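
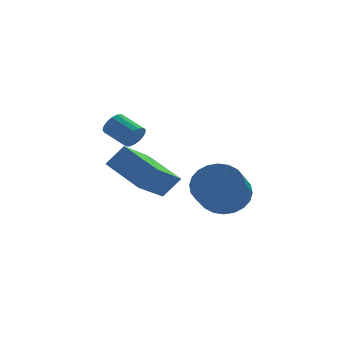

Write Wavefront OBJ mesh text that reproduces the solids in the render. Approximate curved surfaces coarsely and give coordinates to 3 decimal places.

v -3.552 3.387 -1.197
v -3.273 3.371 -0.759
v -3.908 4.157 -0.325
v -4.188 4.173 -0.763
v -3.156 3.542 -0.898
v -3.792 4.328 -0.463
v -3.131 3.677 -1.105
v -3.766 4.463 -0.671
v -3.202 3.746 -1.333
v -3.837 4.532 -0.899
v -3.353 3.733 -1.531
v -3.989 4.518 -1.096
v -3.55 3.64 -1.651
v -4.185 4.426 -1.217
v -3.747 3.49 -1.668
v -4.383 4.275 -1.234
v -3.9 3.316 -1.577
v -4.536 4.101 -1.143
v -3.973 3.158 -1.399
v -4.609 3.944 -0.964
v -3.95 3.053 -1.174
v -4.585 3.839 -0.74
v -3.835 3.024 -0.955
v -4.471 3.81 -0.521
v -3.656 3.079 -0.791
v -4.292 3.865 -0.357
v -3.453 3.204 -0.721
v -4.089 3.99 -0.286
v -3.64 3.885 -3.147
v -4.739 2.643 -2.102
v -2.976 3.947 -2.376
v -4.075 2.705 -1.331
v -2.745 2.535 -3.809
v -3.844 1.293 -2.764
v -2.081 2.597 -3.038
v -3.18 1.355 -1.993
v -1.047 0.363 -2.886
v -0.556 -0.31 -3.343
v -1.041 -1.216 -2.53
v -1.533 -0.543 -2.074
v -0.313 -0.207 -3.083
v -0.798 -1.112 -2.27
v -0.182 -0.017 -2.793
v -0.667 -0.922 -1.98
v -0.182 0.231 -2.517
v -0.667 -0.675 -1.704
v -0.314 0.499 -2.297
v -0.8 -0.407 -1.485
v -0.558 0.746 -2.168
v -1.044 -0.16 -1.355
v -0.877 0.935 -2.147
v -1.362 0.029 -1.335
v -1.221 1.036 -2.239
v -1.706 0.131 -1.427
v -1.539 1.036 -2.43
v -2.024 0.13 -1.617
v -1.782 0.932 -2.69
v -2.267 0.027 -1.877
v -1.913 0.742 -2.98
v -2.398 -0.163 -2.167
v -1.913 0.495 -3.256
v -2.398 -0.411 -2.443
v -1.78 0.227 -3.475
v -2.266 -0.679 -2.663
v -1.536 -0.02 -3.605
v -2.022 -0.926 -2.792
v -1.218 -0.209 -3.625
v -1.703 -1.115 -2.813
v -0.874 -0.311 -3.533
v -1.359 -1.216 -2.721
f 2 1 5
f 2 5 3
f 3 5 6
f 3 6 4
f 5 1 7
f 5 7 6
f 6 7 8
f 6 8 4
f 7 1 9
f 7 9 8
f 8 9 10
f 8 10 4
f 9 1 11
f 9 11 10
f 10 11 12
f 10 12 4
f 11 1 13
f 11 13 12
f 12 13 14
f 12 14 4
f 13 1 15
f 13 15 14
f 14 15 16
f 14 16 4
f 15 1 17
f 15 17 16
f 16 17 18
f 16 18 4
f 17 1 19
f 17 19 18
f 18 19 20
f 18 20 4
f 19 1 21
f 19 21 20
f 20 21 22
f 20 22 4
f 21 1 23
f 21 23 22
f 22 23 24
f 22 24 4
f 23 1 25
f 23 25 24
f 24 25 26
f 24 26 4
f 25 1 27
f 25 27 26
f 26 27 28
f 26 28 4
f 27 1 2
f 27 2 28
f 28 2 3
f 28 3 4
f 30 32 29
f 33 30 29
f 29 32 31
f 31 33 29
f 30 36 32
f 34 30 33
f 34 36 30
f 32 36 31
f 35 33 31
f 31 36 35
f 35 34 33
f 36 34 35
f 38 37 41
f 38 41 39
f 39 41 42
f 39 42 40
f 41 37 43
f 41 43 42
f 42 43 44
f 42 44 40
f 43 37 45
f 43 45 44
f 44 45 46
f 44 46 40
f 45 37 47
f 45 47 46
f 46 47 48
f 46 48 40
f 47 37 49
f 47 49 48
f 48 49 50
f 48 50 40
f 49 37 51
f 49 51 50
f 50 51 52
f 50 52 40
f 51 37 53
f 51 53 52
f 52 53 54
f 52 54 40
f 53 37 55
f 53 55 54
f 54 55 56
f 54 56 40
f 55 37 57
f 55 57 56
f 56 57 58
f 56 58 40
f 57 37 59
f 57 59 58
f 58 59 60
f 58 60 40
f 59 37 61
f 59 61 60
f 60 61 62
f 60 62 40
f 61 37 63
f 61 63 62
f 62 63 64
f 62 64 40
f 63 37 65
f 63 65 64
f 64 65 66
f 64 66 40
f 65 37 67
f 65 67 66
f 66 67 68
f 66 68 40
f 67 37 69
f 67 69 68
f 68 69 70
f 68 70 40
f 69 37 38
f 69 38 70
f 70 38 39
f 70 39 40



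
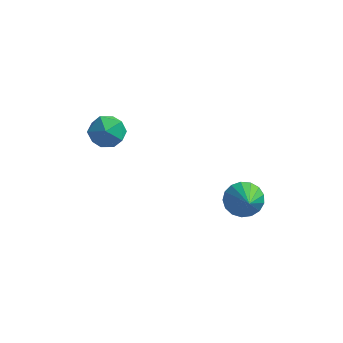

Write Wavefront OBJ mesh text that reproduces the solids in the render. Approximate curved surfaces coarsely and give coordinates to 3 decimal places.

v -1.473 3.223 -0.399
v -1.009 2.749 -0.13
v -1.891 2.411 -1.11
v -1.427 1.937 -0.841
v -1.967 2.178 -0.438
v -1.709 2.679 0.001
v -1.191 2.481 -1.241
v -0.933 2.982 -0.802
v -0.836 2.29 -0.651
v -1.315 2.103 -0.155
v -1.585 3.057 -1.085
v -2.064 2.87 -0.589
v 2.653 4.121 -4.337
v 3.222 4.057 -4.722
v 3.127 3.079 -3.463
v 3.304 4.284 -4.496
v 3.237 4.473 -4.234
v 3.036 4.582 -3.995
v 2.747 4.585 -3.835
v 2.437 4.481 -3.79
v 2.176 4.295 -3.87
v 2.024 4.069 -4.057
v 2.017 3.855 -4.309
v 2.155 3.702 -4.566
v 2.407 3.644 -4.772
v 2.716 3.696 -4.877
v 3.01 3.845 -4.859
f 1 12 6
f 1 6 2
f 1 2 8
f 1 8 11
f 1 11 12
f 2 6 10
f 6 12 5
f 12 11 3
f 11 8 7
f 8 2 9
f 4 10 5
f 4 5 3
f 4 3 7
f 4 7 9
f 4 9 10
f 5 10 6
f 3 5 12
f 7 3 11
f 9 7 8
f 10 9 2
f 14 13 16
f 14 16 15
f 16 13 17
f 16 17 15
f 17 13 18
f 17 18 15
f 18 13 19
f 18 19 15
f 19 13 20
f 19 20 15
f 20 13 21
f 20 21 15
f 21 13 22
f 21 22 15
f 22 13 23
f 22 23 15
f 23 13 24
f 23 24 15
f 24 13 25
f 24 25 15
f 25 13 26
f 25 26 15
f 26 13 27
f 26 27 15
f 27 13 14
f 27 14 15



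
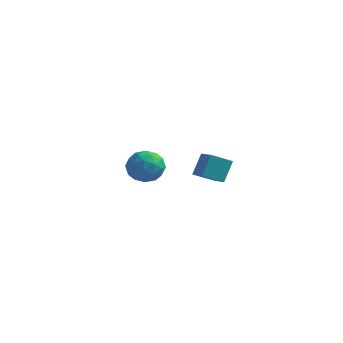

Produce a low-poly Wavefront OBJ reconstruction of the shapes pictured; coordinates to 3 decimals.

v -3.98 3.675 0.761
v -3.481 4.348 1.129
v -2.759 2.852 0.611
v -2.26 3.525 0.979
v -2.853 3.059 1.497
v -3.608 3.567 1.589
v -2.632 3.633 0.151
v -3.387 4.141 0.243
v -2.648 4.322 0.752
v -2.785 3.967 1.584
v -3.455 3.233 0.156
v -3.592 2.878 0.988
v -3.838 4.084 0.958
v -2.402 3.116 0.782
v -2.751 2.842 1.086
v -2.458 3.238 1.303
v -3.912 3.625 1.229
v -3.619 4.02 1.445
v -3.25 3.263 1.661
v -2.621 3.18 0.295
v -2.328 3.575 0.511
v -3.782 3.962 0.437
v -3.489 4.358 0.654
v -2.99 3.937 0.079
v -3.055 4.464 0.953
v -2.337 3.98 0.865
v -2.556 4.043 0.378
v -2.999 4.342 0.433
v -3.136 4.255 1.442
v -2.418 3.771 1.354
v -2.766 3.497 1.658
v -3.21 3.796 1.713
v -2.646 4.24 1.221
v -3.822 3.429 0.386
v -3.104 2.945 0.298
v -3.03 3.404 0.027
v -3.474 3.703 0.082
v -3.903 3.22 0.875
v -3.185 2.736 0.787
v -3.241 2.858 1.307
v -3.684 3.157 1.362
v -3.594 2.96 0.519
v 1.451 -0.235 3.022
v 1.503 0.366 3.942
v 2.074 0.382 2.584
v 2.127 0.982 3.504
v 2.213 -0.782 3.336
v 2.266 -0.182 4.256
v 2.837 -0.166 2.898
v 2.889 0.435 3.818
f 1 38 17
f 38 12 41
f 17 41 6
f 38 41 17
f 1 17 13
f 17 6 18
f 13 18 2
f 17 18 13
f 1 13 22
f 13 2 23
f 22 23 8
f 13 23 22
f 1 22 34
f 22 8 37
f 34 37 11
f 22 37 34
f 1 34 38
f 34 11 42
f 38 42 12
f 34 42 38
f 2 18 29
f 18 6 32
f 29 32 10
f 18 32 29
f 6 41 19
f 41 12 40
f 19 40 5
f 41 40 19
f 12 42 39
f 42 11 35
f 39 35 3
f 42 35 39
f 11 37 36
f 37 8 24
f 36 24 7
f 37 24 36
f 8 23 28
f 23 2 25
f 28 25 9
f 23 25 28
f 4 30 16
f 30 10 31
f 16 31 5
f 30 31 16
f 4 16 14
f 16 5 15
f 14 15 3
f 16 15 14
f 4 14 21
f 14 3 20
f 21 20 7
f 14 20 21
f 4 21 26
f 21 7 27
f 26 27 9
f 21 27 26
f 4 26 30
f 26 9 33
f 30 33 10
f 26 33 30
f 5 31 19
f 31 10 32
f 19 32 6
f 31 32 19
f 3 15 39
f 15 5 40
f 39 40 12
f 15 40 39
f 7 20 36
f 20 3 35
f 36 35 11
f 20 35 36
f 9 27 28
f 27 7 24
f 28 24 8
f 27 24 28
f 10 33 29
f 33 9 25
f 29 25 2
f 33 25 29
f 44 46 43
f 47 44 43
f 43 46 45
f 45 47 43
f 44 50 46
f 48 44 47
f 48 50 44
f 46 50 45
f 49 47 45
f 45 50 49
f 49 48 47
f 50 48 49



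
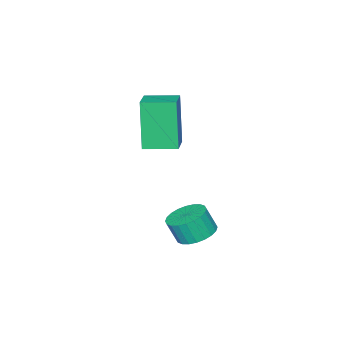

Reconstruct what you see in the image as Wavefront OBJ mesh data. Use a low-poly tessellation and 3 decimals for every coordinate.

v -3.214 -3.55 -0.357
v -3.608 -4.006 1.727
v -3.999 -2.492 -0.275
v -4.394 -2.948 1.81
v -2.266 -2.872 -0.03
v -2.661 -3.328 2.055
v -3.052 -1.814 0.053
v -3.446 -2.27 2.137
v -2.522 -0.453 -3.572
v -1.927 0.077 -3.5
v -1.723 -0.277 -2.576
v -2.318 -0.807 -2.648
v -2.168 0.239 -3.385
v -1.964 -0.115 -2.461
v -2.462 0.296 -3.298
v -2.258 -0.058 -2.374
v -2.766 0.239 -3.253
v -2.562 -0.115 -2.329
v -3.032 0.076 -3.256
v -2.828 -0.277 -2.333
v -3.221 -0.167 -3.308
v -3.017 -0.521 -2.384
v -3.303 -0.454 -3.4
v -3.099 -0.807 -2.476
v -3.267 -0.74 -3.518
v -3.063 -1.094 -2.594
v -3.117 -0.983 -3.644
v -2.913 -1.337 -2.72
v -2.876 -1.145 -3.759
v -2.672 -1.499 -2.835
v -2.582 -1.202 -3.846
v -2.378 -1.556 -2.922
v -2.278 -1.145 -3.891
v -2.074 -1.499 -2.967
v -2.012 -0.983 -3.887
v -1.808 -1.336 -2.964
v -1.823 -0.739 -3.836
v -1.619 -1.093 -2.912
v -1.741 -0.453 -3.744
v -1.537 -0.806 -2.82
v -1.777 -0.166 -3.626
v -1.573 -0.52 -2.702
f 2 4 1
f 5 2 1
f 1 4 3
f 3 5 1
f 2 8 4
f 6 2 5
f 6 8 2
f 4 8 3
f 7 5 3
f 3 8 7
f 7 6 5
f 8 6 7
f 10 9 13
f 10 13 11
f 11 13 14
f 11 14 12
f 13 9 15
f 13 15 14
f 14 15 16
f 14 16 12
f 15 9 17
f 15 17 16
f 16 17 18
f 16 18 12
f 17 9 19
f 17 19 18
f 18 19 20
f 18 20 12
f 19 9 21
f 19 21 20
f 20 21 22
f 20 22 12
f 21 9 23
f 21 23 22
f 22 23 24
f 22 24 12
f 23 9 25
f 23 25 24
f 24 25 26
f 24 26 12
f 25 9 27
f 25 27 26
f 26 27 28
f 26 28 12
f 27 9 29
f 27 29 28
f 28 29 30
f 28 30 12
f 29 9 31
f 29 31 30
f 30 31 32
f 30 32 12
f 31 9 33
f 31 33 32
f 32 33 34
f 32 34 12
f 33 9 35
f 33 35 34
f 34 35 36
f 34 36 12
f 35 9 37
f 35 37 36
f 36 37 38
f 36 38 12
f 37 9 39
f 37 39 38
f 38 39 40
f 38 40 12
f 39 9 41
f 39 41 40
f 40 41 42
f 40 42 12
f 41 9 10
f 41 10 42
f 42 10 11
f 42 11 12



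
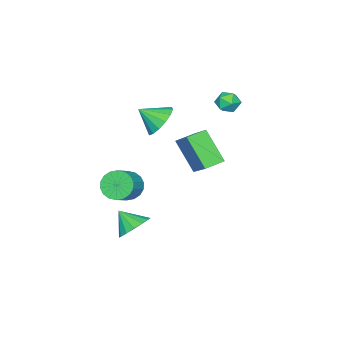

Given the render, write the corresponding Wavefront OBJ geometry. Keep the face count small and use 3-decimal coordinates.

v -3.121 1.286 2.516
v -2.461 1.561 2.535
v -2.879 0.639 3.445
v -2.219 0.914 3.464
v -2.782 1.325 3.622
v -2.932 1.725 3.048
v -2.408 0.475 2.932
v -2.558 0.875 2.358
v -2.021 1.06 2.793
v -2.252 1.585 3.219
v -3.088 0.615 2.761
v -3.319 1.14 3.187
v 2.458 -1.31 -1.149
v 2.881 -1.054 -1.865
v 3.965 -0.893 -1.166
v 3.542 -1.15 -0.451
v 2.741 -0.722 -1.724
v 3.825 -0.561 -1.025
v 2.545 -0.506 -1.469
v 3.629 -0.345 -0.771
v 2.331 -0.45 -1.151
v 3.416 -0.289 -0.452
v 2.143 -0.564 -0.832
v 3.228 -0.403 -0.134
v 2.017 -0.826 -0.577
v 3.102 -0.665 0.122
v 1.978 -1.184 -0.434
v 3.063 -1.023 0.264
v 2.035 -1.567 -0.434
v 3.119 -1.406 0.265
v 2.175 -1.899 -0.575
v 3.259 -1.738 0.124
v 2.371 -2.115 -0.829
v 3.455 -1.954 -0.131
v 2.584 -2.171 -1.148
v 3.669 -2.01 -0.449
v 2.772 -2.057 -1.466
v 3.857 -1.896 -0.768
v 2.898 -1.795 -1.722
v 3.983 -1.634 -1.023
v 2.937 -1.437 -1.864
v 4.022 -1.276 -1.166
v -1.41 -2.024 1.201
v -0.648 -2.184 0.511
v -0.89 -2.996 1.999
v -0.457 -1.808 0.845
v -0.52 -1.489 1.274
v -0.822 -1.314 1.684
v -1.282 -1.33 1.965
v -1.775 -1.531 2.041
v -2.171 -1.864 1.892
v -2.362 -2.24 1.558
v -2.299 -2.559 1.128
v -1.997 -2.734 0.718
v -1.537 -2.719 0.438
v -1.044 -2.517 0.362
v 1.024 1.548 0.106
v 0.73 0.304 1.683
v 0.075 2.008 0.292
v -0.218 0.764 1.869
v 1.798 2.716 1.171
v 1.505 1.472 2.748
v 0.85 3.176 1.357
v 0.556 1.932 2.934
v 2.715 -0.726 -3.819
v 3.392 -1.177 -4.31
v 2.705 -1.674 -2.961
v 3.634 -0.891 -3.992
v 3.631 -0.561 -3.628
v 3.381 -0.275 -3.314
v 2.954 -0.11 -3.137
v 2.462 -0.11 -3.142
v 2.038 -0.274 -3.329
v 1.795 -0.56 -3.647
v 1.799 -0.89 -4.011
v 2.048 -1.176 -4.325
v 2.476 -1.341 -4.502
v 2.968 -1.342 -4.497
f 1 12 6
f 1 6 2
f 1 2 8
f 1 8 11
f 1 11 12
f 2 6 10
f 6 12 5
f 12 11 3
f 11 8 7
f 8 2 9
f 4 10 5
f 4 5 3
f 4 3 7
f 4 7 9
f 4 9 10
f 5 10 6
f 3 5 12
f 7 3 11
f 9 7 8
f 10 9 2
f 14 13 17
f 14 17 15
f 15 17 18
f 15 18 16
f 17 13 19
f 17 19 18
f 18 19 20
f 18 20 16
f 19 13 21
f 19 21 20
f 20 21 22
f 20 22 16
f 21 13 23
f 21 23 22
f 22 23 24
f 22 24 16
f 23 13 25
f 23 25 24
f 24 25 26
f 24 26 16
f 25 13 27
f 25 27 26
f 26 27 28
f 26 28 16
f 27 13 29
f 27 29 28
f 28 29 30
f 28 30 16
f 29 13 31
f 29 31 30
f 30 31 32
f 30 32 16
f 31 13 33
f 31 33 32
f 32 33 34
f 32 34 16
f 33 13 35
f 33 35 34
f 34 35 36
f 34 36 16
f 35 13 37
f 35 37 36
f 36 37 38
f 36 38 16
f 37 13 39
f 37 39 38
f 38 39 40
f 38 40 16
f 39 13 41
f 39 41 40
f 40 41 42
f 40 42 16
f 41 13 14
f 41 14 42
f 42 14 15
f 42 15 16
f 44 43 46
f 44 46 45
f 46 43 47
f 46 47 45
f 47 43 48
f 47 48 45
f 48 43 49
f 48 49 45
f 49 43 50
f 49 50 45
f 50 43 51
f 50 51 45
f 51 43 52
f 51 52 45
f 52 43 53
f 52 53 45
f 53 43 54
f 53 54 45
f 54 43 55
f 54 55 45
f 55 43 56
f 55 56 45
f 56 43 44
f 56 44 45
f 58 60 57
f 61 58 57
f 57 60 59
f 59 61 57
f 58 64 60
f 62 58 61
f 62 64 58
f 60 64 59
f 63 61 59
f 59 64 63
f 63 62 61
f 64 62 63
f 66 65 68
f 66 68 67
f 68 65 69
f 68 69 67
f 69 65 70
f 69 70 67
f 70 65 71
f 70 71 67
f 71 65 72
f 71 72 67
f 72 65 73
f 72 73 67
f 73 65 74
f 73 74 67
f 74 65 75
f 74 75 67
f 75 65 76
f 75 76 67
f 76 65 77
f 76 77 67
f 77 65 78
f 77 78 67
f 78 65 66
f 78 66 67



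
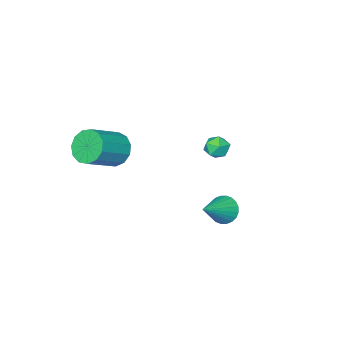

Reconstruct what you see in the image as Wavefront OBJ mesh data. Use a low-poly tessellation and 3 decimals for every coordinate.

v -0.239 3.222 -1.191
v 0.214 3.144 -1.882
v 1.399 3.498 -0.149
v 0.158 3.463 -1.879
v 0.042 3.745 -1.771
v -0.117 3.948 -1.574
v -0.295 4.04 -1.32
v -0.464 4.007 -1.045
v -0.598 3.855 -0.793
v -0.678 3.607 -0.602
v -0.691 3.3 -0.5
v -0.636 2.981 -0.503
v -0.519 2.698 -0.611
v -0.36 2.496 -0.807
v -0.182 2.404 -1.062
v -0.013 2.436 -1.336
v 0.121 2.588 -1.589
v 0.201 2.837 -1.78
v 2.245 -1.816 1.688
v 2.686 -1.264 0.952
v 4.415 -1.252 1.996
v 3.975 -1.804 2.732
v 2.46 -0.888 1.323
v 4.189 -0.876 2.367
v 2.165 -0.806 1.81
v 3.894 -0.795 2.854
v 1.896 -1.045 2.258
v 3.625 -1.034 3.302
v 1.738 -1.529 2.525
v 3.467 -1.517 3.569
v 1.741 -2.104 2.526
v 3.47 -2.092 3.571
v 1.904 -2.587 2.262
v 3.633 -2.575 3.306
v 2.176 -2.825 1.815
v 3.905 -2.814 2.859
v 2.469 -2.743 1.328
v 4.198 -2.732 2.372
v 2.692 -2.367 0.955
v 4.421 -2.355 1.999
v 2.773 -1.815 0.815
v 4.502 -1.804 1.859
v -3.43 0.123 -0.143
v -2.828 0.557 0.005
v -2.972 -0.757 0.575
v -2.37 -0.323 0.723
v -3.05 -0.132 0.993
v -3.334 0.412 0.55
v -2.466 -0.612 0.03
v -2.75 -0.068 -0.413
v -2.232 0.103 0.112
v -2.593 0.4 0.708
v -3.207 -0.6 -0.128
v -3.568 -0.303 0.468
f 2 1 4
f 2 4 3
f 4 1 5
f 4 5 3
f 5 1 6
f 5 6 3
f 6 1 7
f 6 7 3
f 7 1 8
f 7 8 3
f 8 1 9
f 8 9 3
f 9 1 10
f 9 10 3
f 10 1 11
f 10 11 3
f 11 1 12
f 11 12 3
f 12 1 13
f 12 13 3
f 13 1 14
f 13 14 3
f 14 1 15
f 14 15 3
f 15 1 16
f 15 16 3
f 16 1 17
f 16 17 3
f 17 1 18
f 17 18 3
f 18 1 2
f 18 2 3
f 20 19 23
f 20 23 21
f 21 23 24
f 21 24 22
f 23 19 25
f 23 25 24
f 24 25 26
f 24 26 22
f 25 19 27
f 25 27 26
f 26 27 28
f 26 28 22
f 27 19 29
f 27 29 28
f 28 29 30
f 28 30 22
f 29 19 31
f 29 31 30
f 30 31 32
f 30 32 22
f 31 19 33
f 31 33 32
f 32 33 34
f 32 34 22
f 33 19 35
f 33 35 34
f 34 35 36
f 34 36 22
f 35 19 37
f 35 37 36
f 36 37 38
f 36 38 22
f 37 19 39
f 37 39 38
f 38 39 40
f 38 40 22
f 39 19 41
f 39 41 40
f 40 41 42
f 40 42 22
f 41 19 20
f 41 20 42
f 42 20 21
f 42 21 22
f 43 54 48
f 43 48 44
f 43 44 50
f 43 50 53
f 43 53 54
f 44 48 52
f 48 54 47
f 54 53 45
f 53 50 49
f 50 44 51
f 46 52 47
f 46 47 45
f 46 45 49
f 46 49 51
f 46 51 52
f 47 52 48
f 45 47 54
f 49 45 53
f 51 49 50
f 52 51 44



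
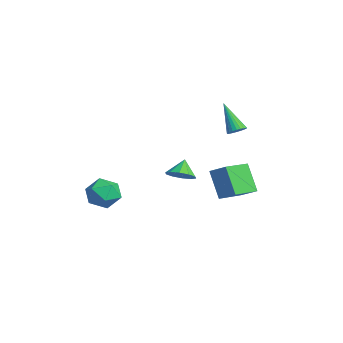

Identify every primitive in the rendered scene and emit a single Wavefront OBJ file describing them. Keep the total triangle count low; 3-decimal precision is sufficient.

v -2.185 3.762 2.162
v -1.706 3.816 2.502
v -3.355 3.338 3.878
v -1.785 4.033 2.501
v -1.926 4.207 2.449
v -2.105 4.315 2.353
v -2.297 4.338 2.228
v -2.472 4.273 2.092
v -2.603 4.131 1.968
v -2.671 3.932 1.873
v -2.664 3.708 1.822
v -2.585 3.492 1.822
v -2.445 3.317 1.875
v -2.265 3.21 1.971
v -2.073 3.187 2.096
v -1.898 3.251 2.231
v -1.767 3.394 2.356
v -1.7 3.592 2.451
v -1.343 0.286 -0.491
v -0.697 0.018 0.043
v -1.937 0.694 0.431
v -0.587 0.528 -0.111
v -0.766 0.945 -0.411
v -1.165 1.111 -0.741
v -1.632 0.962 -0.975
v -1.989 0.555 -1.025
v -2.1 0.045 -0.871
v -1.921 -0.372 -0.572
v -1.522 -0.538 -0.242
v -1.054 -0.389 -0.007
v 1.353 1.638 -1.211
v 0.324 1.412 0.442
v 0.495 3.151 -1.538
v -0.534 2.925 0.115
v 2.234 2.275 -0.575
v 1.205 2.049 1.078
v 1.376 3.788 -0.902
v 0.347 3.562 0.751
v -2.689 -2.918 -1.319
v -1.757 -2.95 -1.948
v -2.963 -4.69 -1.632
v -2.031 -4.722 -2.261
v -1.953 -4.574 -1.149
v -1.784 -3.479 -0.955
v -2.936 -4.161 -2.625
v -2.767 -3.066 -2.431
v -1.91 -3.719 -2.755
v -1.302 -3.974 -1.843
v -3.418 -3.666 -1.737
v -2.81 -3.921 -0.825
f 2 1 4
f 2 4 3
f 4 1 5
f 4 5 3
f 5 1 6
f 5 6 3
f 6 1 7
f 6 7 3
f 7 1 8
f 7 8 3
f 8 1 9
f 8 9 3
f 9 1 10
f 9 10 3
f 10 1 11
f 10 11 3
f 11 1 12
f 11 12 3
f 12 1 13
f 12 13 3
f 13 1 14
f 13 14 3
f 14 1 15
f 14 15 3
f 15 1 16
f 15 16 3
f 16 1 17
f 16 17 3
f 17 1 18
f 17 18 3
f 18 1 2
f 18 2 3
f 20 19 22
f 20 22 21
f 22 19 23
f 22 23 21
f 23 19 24
f 23 24 21
f 24 19 25
f 24 25 21
f 25 19 26
f 25 26 21
f 26 19 27
f 26 27 21
f 27 19 28
f 27 28 21
f 28 19 29
f 28 29 21
f 29 19 30
f 29 30 21
f 30 19 20
f 30 20 21
f 32 34 31
f 35 32 31
f 31 34 33
f 33 35 31
f 32 38 34
f 36 32 35
f 36 38 32
f 34 38 33
f 37 35 33
f 33 38 37
f 37 36 35
f 38 36 37
f 39 50 44
f 39 44 40
f 39 40 46
f 39 46 49
f 39 49 50
f 40 44 48
f 44 50 43
f 50 49 41
f 49 46 45
f 46 40 47
f 42 48 43
f 42 43 41
f 42 41 45
f 42 45 47
f 42 47 48
f 43 48 44
f 41 43 50
f 45 41 49
f 47 45 46
f 48 47 40



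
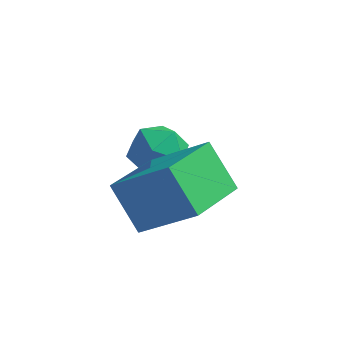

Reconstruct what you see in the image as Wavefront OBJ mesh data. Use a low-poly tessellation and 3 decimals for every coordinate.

v -1.929 -0.899 -1.616
v -1.244 -1.124 -1.936
v -2.416 -2.056 -1.844
v -1.731 -2.281 -2.164
v -1.779 -2.145 -1.389
v -1.478 -1.43 -1.247
v -2.182 -1.75 -2.533
v -1.881 -1.035 -2.391
v -1.401 -1.65 -2.502
v -1.151 -1.895 -1.795
v -2.509 -1.285 -1.985
v -2.259 -1.53 -1.278
v -2.136 -3.965 -1.084
v -0.802 -4.07 -0.003
v -1.71 -2.416 -1.46
v -0.376 -2.521 -0.379
v -1.364 -4.419 -2.081
v -0.03 -4.524 -1
v -0.938 -2.87 -2.457
v 0.396 -2.975 -1.376
f 1 12 6
f 1 6 2
f 1 2 8
f 1 8 11
f 1 11 12
f 2 6 10
f 6 12 5
f 12 11 3
f 11 8 7
f 8 2 9
f 4 10 5
f 4 5 3
f 4 3 7
f 4 7 9
f 4 9 10
f 5 10 6
f 3 5 12
f 7 3 11
f 9 7 8
f 10 9 2
f 14 16 13
f 17 14 13
f 13 16 15
f 15 17 13
f 14 20 16
f 18 14 17
f 18 20 14
f 16 20 15
f 19 17 15
f 15 20 19
f 19 18 17
f 20 18 19



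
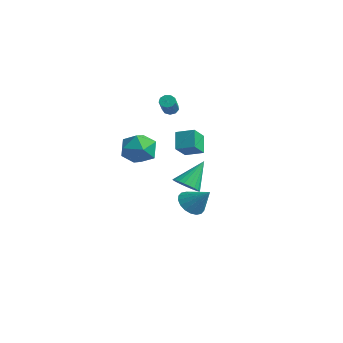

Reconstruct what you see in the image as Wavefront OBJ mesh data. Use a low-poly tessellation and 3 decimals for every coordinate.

v -0.938 2.37 -4.283
v -0.386 1.535 -4.481
v 0.298 2.89 -3.037
v -0.219 1.839 -4.774
v -0.194 2.248 -4.97
v -0.316 2.681 -5.029
v -0.562 3.052 -4.941
v -0.882 3.289 -4.722
v -1.213 3.343 -4.416
v -1.489 3.205 -4.084
v -1.657 2.901 -3.791
v -1.682 2.492 -3.596
v -1.559 2.059 -3.536
v -1.314 1.688 -3.624
v -0.994 1.451 -3.843
v -0.663 1.397 -4.149
v 3.204 -0.81 1.703
v 3.701 -1.789 2.523
v 2.476 -0.336 2.71
v 2.973 -1.315 3.53
v 4.087 -0.105 2.01
v 4.584 -1.084 2.83
v 3.359 0.369 3.017
v 3.856 -0.61 3.837
v -0.687 -1.826 1.29
v 0.287 -1.041 1.322
v 0.513 -3.339 1.898
v 1.487 -2.554 1.93
v 0.561 -2.436 2.763
v -0.18 -1.501 2.387
v 0.98 -2.879 0.833
v 0.239 -1.944 0.457
v 1.318 -1.692 1.039
v 1.059 -1.418 2.232
v -0.259 -2.962 0.988
v -0.518 -2.688 2.181
v 2.408 -0.21 -1.121
v 3.322 -0.25 -1.024
v 2.292 1.11 0.521
v 3.288 0.027 -1.249
v 3.12 0.268 -1.455
v 2.843 0.437 -1.61
v 2.501 0.507 -1.691
v 2.144 0.467 -1.684
v 1.827 0.325 -1.593
v 1.599 0.101 -1.429
v 1.494 -0.17 -1.218
v 1.529 -0.447 -0.993
v 1.697 -0.688 -0.787
v 1.973 -0.857 -0.632
v 2.316 -0.927 -0.551
v 2.673 -0.887 -0.558
v 2.989 -0.745 -0.649
v 3.217 -0.521 -0.813
v -2.152 1.655 3.407
v -1.779 2.013 3.353
v -0.835 1.183 4.358
v -1.208 0.825 4.413
v -1.992 2.1 3.624
v -1.048 1.269 4.63
v -2.28 1.978 3.794
v -1.336 1.148 4.8
v -2.508 1.706 3.783
v -1.564 0.875 4.788
v -2.57 1.409 3.596
v -1.625 0.579 4.602
v -2.436 1.228 3.321
v -1.492 0.398 4.326
v -2.169 1.247 3.086
v -1.225 0.416 4.091
v -1.895 1.457 3.002
v -0.951 0.626 4.007
v -1.741 1.759 3.107
v -0.796 0.929 4.112
f 2 1 4
f 2 4 3
f 4 1 5
f 4 5 3
f 5 1 6
f 5 6 3
f 6 1 7
f 6 7 3
f 7 1 8
f 7 8 3
f 8 1 9
f 8 9 3
f 9 1 10
f 9 10 3
f 10 1 11
f 10 11 3
f 11 1 12
f 11 12 3
f 12 1 13
f 12 13 3
f 13 1 14
f 13 14 3
f 14 1 15
f 14 15 3
f 15 1 16
f 15 16 3
f 16 1 2
f 16 2 3
f 18 20 17
f 21 18 17
f 17 20 19
f 19 21 17
f 18 24 20
f 22 18 21
f 22 24 18
f 20 24 19
f 23 21 19
f 19 24 23
f 23 22 21
f 24 22 23
f 25 36 30
f 25 30 26
f 25 26 32
f 25 32 35
f 25 35 36
f 26 30 34
f 30 36 29
f 36 35 27
f 35 32 31
f 32 26 33
f 28 34 29
f 28 29 27
f 28 27 31
f 28 31 33
f 28 33 34
f 29 34 30
f 27 29 36
f 31 27 35
f 33 31 32
f 34 33 26
f 38 37 40
f 38 40 39
f 40 37 41
f 40 41 39
f 41 37 42
f 41 42 39
f 42 37 43
f 42 43 39
f 43 37 44
f 43 44 39
f 44 37 45
f 44 45 39
f 45 37 46
f 45 46 39
f 46 37 47
f 46 47 39
f 47 37 48
f 47 48 39
f 48 37 49
f 48 49 39
f 49 37 50
f 49 50 39
f 50 37 51
f 50 51 39
f 51 37 52
f 51 52 39
f 52 37 53
f 52 53 39
f 53 37 54
f 53 54 39
f 54 37 38
f 54 38 39
f 56 55 59
f 56 59 57
f 57 59 60
f 57 60 58
f 59 55 61
f 59 61 60
f 60 61 62
f 60 62 58
f 61 55 63
f 61 63 62
f 62 63 64
f 62 64 58
f 63 55 65
f 63 65 64
f 64 65 66
f 64 66 58
f 65 55 67
f 65 67 66
f 66 67 68
f 66 68 58
f 67 55 69
f 67 69 68
f 68 69 70
f 68 70 58
f 69 55 71
f 69 71 70
f 70 71 72
f 70 72 58
f 71 55 73
f 71 73 72
f 72 73 74
f 72 74 58
f 73 55 56
f 73 56 74
f 74 56 57
f 74 57 58



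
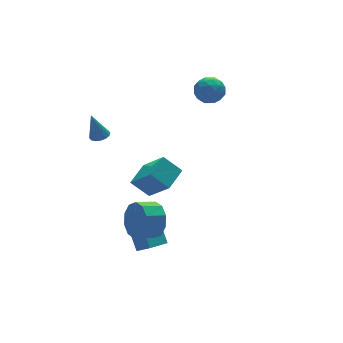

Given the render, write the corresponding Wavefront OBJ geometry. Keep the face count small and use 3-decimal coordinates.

v -2.071 -3.701 -0.966
v -1.761 -3.195 -0.149
v -2.76 -3.153 0.204
v -3.069 -3.659 -0.614
v -1.9 -2.778 -0.592
v -2.899 -2.737 -0.24
v -2.105 -2.714 -1.179
v -3.103 -2.672 -0.826
v -2.296 -3.027 -1.684
v -3.295 -2.985 -1.331
v -2.401 -3.597 -1.915
v -3.4 -3.556 -1.563
v -2.38 -4.207 -1.784
v -3.379 -4.165 -1.431
v -2.241 -4.623 -1.34
v -3.24 -4.582 -0.988
v -2.037 -4.688 -0.754
v -3.035 -4.646 -0.401
v -1.845 -4.375 -0.249
v -2.844 -4.333 0.104
v -1.74 -3.804 -0.017
v -2.739 -3.763 0.335
v -2.787 -3.226 -3.34
v -2.731 -2.241 -2.251
v -1.655 -2.88 -3.71
v -1.599 -1.895 -2.621
v -2.421 -3.845 -2.799
v -2.365 -2.86 -1.71
v -1.289 -3.499 -3.169
v -1.233 -2.514 -2.08
v -2.42 1.124 1.936
v -2.023 1.456 1.985
v -2.76 1.316 3.384
v -2.233 1.609 1.916
v -2.494 1.632 1.852
v -2.734 1.52 1.81
v -2.891 1.301 1.802
v -2.922 1.035 1.83
v -2.818 0.793 1.886
v -2.608 0.64 1.956
v -2.347 0.617 2.02
v -2.107 0.729 2.061
v -1.95 0.948 2.069
v -1.919 1.214 2.041
v -0.803 1.163 -2.252
v -0.376 -0.121 -0.89
v 0.327 1.912 -1.9
v 0.753 0.627 -0.538
v -0.113 0.513 -3.082
v 0.313 -0.772 -1.72
v 1.016 1.261 -2.73
v 1.443 -0.023 -1.368
v 3.551 1.264 3.919
v 4.066 0.892 3.369
v 2.574 0.368 3.611
v 3.089 -0.004 3.061
v 3.243 -0.061 3.886
v 3.847 0.493 4.076
v 2.793 0.767 2.904
v 3.397 1.321 3.094
v 3.598 0.585 2.741
v 3.876 0.073 3.348
v 2.764 1.187 3.632
v 3.042 0.675 4.239
v 3.894 1.157 3.671
v 2.746 0.103 3.309
v 2.836 0.07 3.794
v 3.139 -0.149 3.47
v 3.766 0.922 4.087
v 4.068 0.703 3.763
v 3.585 0.143 4.067
v 2.572 0.557 3.217
v 2.874 0.338 2.893
v 3.501 1.409 3.51
v 3.804 1.19 3.186
v 3.055 1.117 2.913
v 3.922 0.757 2.978
v 3.347 0.231 2.797
v 3.173 0.684 2.705
v 3.528 1.01 2.817
v 4.085 0.456 3.335
v 3.511 -0.07 3.154
v 3.602 -0.104 3.639
v 3.957 0.222 3.751
v 3.81 0.276 2.966
v 3.129 1.33 3.826
v 2.555 0.804 3.645
v 2.683 1.038 3.229
v 3.038 1.364 3.341
v 3.293 1.029 4.183
v 2.718 0.503 4.002
v 3.112 0.25 4.163
v 3.467 0.576 4.275
v 2.83 0.984 4.014
f 2 1 5
f 2 5 3
f 3 5 6
f 3 6 4
f 5 1 7
f 5 7 6
f 6 7 8
f 6 8 4
f 7 1 9
f 7 9 8
f 8 9 10
f 8 10 4
f 9 1 11
f 9 11 10
f 10 11 12
f 10 12 4
f 11 1 13
f 11 13 12
f 12 13 14
f 12 14 4
f 13 1 15
f 13 15 14
f 14 15 16
f 14 16 4
f 15 1 17
f 15 17 16
f 16 17 18
f 16 18 4
f 17 1 19
f 17 19 18
f 18 19 20
f 18 20 4
f 19 1 21
f 19 21 20
f 20 21 22
f 20 22 4
f 21 1 2
f 21 2 22
f 22 2 3
f 22 3 4
f 24 26 23
f 27 24 23
f 23 26 25
f 25 27 23
f 24 30 26
f 28 24 27
f 28 30 24
f 26 30 25
f 29 27 25
f 25 30 29
f 29 28 27
f 30 28 29
f 32 31 34
f 32 34 33
f 34 31 35
f 34 35 33
f 35 31 36
f 35 36 33
f 36 31 37
f 36 37 33
f 37 31 38
f 37 38 33
f 38 31 39
f 38 39 33
f 39 31 40
f 39 40 33
f 40 31 41
f 40 41 33
f 41 31 42
f 41 42 33
f 42 31 43
f 42 43 33
f 43 31 44
f 43 44 33
f 44 31 32
f 44 32 33
f 46 48 45
f 49 46 45
f 45 48 47
f 47 49 45
f 46 52 48
f 50 46 49
f 50 52 46
f 48 52 47
f 51 49 47
f 47 52 51
f 51 50 49
f 52 50 51
f 53 90 69
f 90 64 93
f 69 93 58
f 90 93 69
f 53 69 65
f 69 58 70
f 65 70 54
f 69 70 65
f 53 65 74
f 65 54 75
f 74 75 60
f 65 75 74
f 53 74 86
f 74 60 89
f 86 89 63
f 74 89 86
f 53 86 90
f 86 63 94
f 90 94 64
f 86 94 90
f 54 70 81
f 70 58 84
f 81 84 62
f 70 84 81
f 58 93 71
f 93 64 92
f 71 92 57
f 93 92 71
f 64 94 91
f 94 63 87
f 91 87 55
f 94 87 91
f 63 89 88
f 89 60 76
f 88 76 59
f 89 76 88
f 60 75 80
f 75 54 77
f 80 77 61
f 75 77 80
f 56 82 68
f 82 62 83
f 68 83 57
f 82 83 68
f 56 68 66
f 68 57 67
f 66 67 55
f 68 67 66
f 56 66 73
f 66 55 72
f 73 72 59
f 66 72 73
f 56 73 78
f 73 59 79
f 78 79 61
f 73 79 78
f 56 78 82
f 78 61 85
f 82 85 62
f 78 85 82
f 57 83 71
f 83 62 84
f 71 84 58
f 83 84 71
f 55 67 91
f 67 57 92
f 91 92 64
f 67 92 91
f 59 72 88
f 72 55 87
f 88 87 63
f 72 87 88
f 61 79 80
f 79 59 76
f 80 76 60
f 79 76 80
f 62 85 81
f 85 61 77
f 81 77 54
f 85 77 81



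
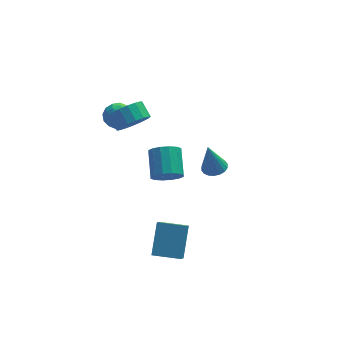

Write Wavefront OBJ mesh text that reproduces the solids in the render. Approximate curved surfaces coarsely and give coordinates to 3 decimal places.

v -1.135 1.246 -3.926
v -0.281 1.035 -3.693
v -0.151 2.523 -2.821
v -1.005 2.734 -3.054
v -0.242 1.27 -4.1
v -0.112 2.758 -3.227
v -0.442 1.498 -4.46
v -0.313 2.987 -3.587
v -0.828 1.659 -4.677
v -0.699 3.147 -3.804
v -1.296 1.709 -4.693
v -1.167 3.197 -3.82
v -1.721 1.635 -4.503
v -1.592 3.123 -3.631
v -1.989 1.457 -4.159
v -1.859 2.945 -3.287
v -2.028 1.222 -3.753
v -1.898 2.71 -2.88
v -1.827 0.993 -3.393
v -1.698 2.482 -2.52
v -1.441 0.833 -3.176
v -1.312 2.321 -2.303
v -0.973 0.783 -3.16
v -0.844 2.271 -2.287
v -0.548 0.857 -3.349
v -0.419 2.345 -2.477
v -2.984 0.564 1.774
v -2.2 0.463 2.336
v -2.512 1.235 2.908
v -3.296 1.336 2.346
v -2.064 0.762 2.007
v -2.375 1.534 2.58
v -2.139 1.016 1.626
v -2.45 1.787 2.199
v -2.407 1.166 1.278
v -2.718 1.937 1.851
v -2.808 1.178 1.043
v -3.119 1.949 1.616
v -3.249 1.05 0.976
v -3.56 1.821 1.549
v -3.629 0.81 1.092
v -3.941 1.582 1.665
v -3.862 0.514 1.364
v -4.173 1.286 1.937
v -3.894 0.23 1.729
v -4.205 1.001 2.302
v -3.717 0.022 2.105
v -4.029 0.794 2.678
v -3.373 -0.061 2.405
v -3.684 0.71 2.978
v -2.939 -0.002 2.56
v -3.251 0.77 3.133
v -2.516 0.188 2.535
v -2.827 0.959 3.108
v -2.975 2.934 1.021
v -2.693 2.581 0.286
v -4.287 2.859 0.554
v -4.005 2.506 -0.181
v -3.959 2.062 0.557
v -3.148 2.108 0.846
v -3.832 3.332 -0.006
v -3.021 3.378 0.283
v -3.223 2.827 -0.348
v -3.302 2.042 -0
v -3.678 3.398 0.84
v -3.757 2.613 1.188
v -2.719 2.764 0.695
v -4.261 2.676 0.145
v -4.234 2.415 0.579
v -4.069 2.207 0.147
v -2.986 2.486 1.023
v -2.821 2.279 0.592
v -3.565 1.973 0.751
v -4.159 3.161 0.248
v -3.994 2.954 -0.183
v -2.911 3.233 0.693
v -2.746 3.025 0.261
v -3.415 3.467 0.089
v -2.864 2.701 -0.11
v -3.636 2.657 -0.384
v -3.534 3.142 -0.282
v -3.057 3.17 -0.112
v -2.911 2.239 0.095
v -3.682 2.195 -0.18
v -3.655 1.934 0.254
v -3.178 1.962 0.423
v -3.222 2.384 -0.278
v -3.298 3.245 1.02
v -4.069 3.201 0.745
v -3.802 3.478 0.417
v -3.325 3.506 0.586
v -3.344 2.783 1.224
v -4.116 2.739 0.95
v -3.923 2.27 0.952
v -3.446 2.298 1.122
v -3.758 3.056 1.118
v 1.538 1.786 -4.091
v 1.991 1.223 -3.99
v 1.162 1.814 -2.249
v 2.187 1.48 -3.954
v 2.253 1.798 -3.945
v 2.178 2.113 -3.965
v 1.977 2.364 -4.01
v 1.688 2.5 -4.071
v 1.37 2.495 -4.136
v 1.085 2.349 -4.192
v 0.89 2.092 -4.228
v 0.823 1.774 -4.237
v 0.898 1.459 -4.217
v 1.1 1.208 -4.172
v 1.388 1.072 -4.111
v 1.706 1.077 -4.046
v -2.943 -4.589 -4.264
v -2.437 -3.284 -2.921
v -2.679 -3.927 -5.007
v -2.172 -2.622 -3.664
v -1.548 -5.138 -4.256
v -1.041 -3.833 -2.913
v -1.283 -4.476 -4.999
v -0.777 -3.171 -3.656
f 2 1 5
f 2 5 3
f 3 5 6
f 3 6 4
f 5 1 7
f 5 7 6
f 6 7 8
f 6 8 4
f 7 1 9
f 7 9 8
f 8 9 10
f 8 10 4
f 9 1 11
f 9 11 10
f 10 11 12
f 10 12 4
f 11 1 13
f 11 13 12
f 12 13 14
f 12 14 4
f 13 1 15
f 13 15 14
f 14 15 16
f 14 16 4
f 15 1 17
f 15 17 16
f 16 17 18
f 16 18 4
f 17 1 19
f 17 19 18
f 18 19 20
f 18 20 4
f 19 1 21
f 19 21 20
f 20 21 22
f 20 22 4
f 21 1 23
f 21 23 22
f 22 23 24
f 22 24 4
f 23 1 25
f 23 25 24
f 24 25 26
f 24 26 4
f 25 1 2
f 25 2 26
f 26 2 3
f 26 3 4
f 28 27 31
f 28 31 29
f 29 31 32
f 29 32 30
f 31 27 33
f 31 33 32
f 32 33 34
f 32 34 30
f 33 27 35
f 33 35 34
f 34 35 36
f 34 36 30
f 35 27 37
f 35 37 36
f 36 37 38
f 36 38 30
f 37 27 39
f 37 39 38
f 38 39 40
f 38 40 30
f 39 27 41
f 39 41 40
f 40 41 42
f 40 42 30
f 41 27 43
f 41 43 42
f 42 43 44
f 42 44 30
f 43 27 45
f 43 45 44
f 44 45 46
f 44 46 30
f 45 27 47
f 45 47 46
f 46 47 48
f 46 48 30
f 47 27 49
f 47 49 48
f 48 49 50
f 48 50 30
f 49 27 51
f 49 51 50
f 50 51 52
f 50 52 30
f 51 27 53
f 51 53 52
f 52 53 54
f 52 54 30
f 53 27 28
f 53 28 54
f 54 28 29
f 54 29 30
f 55 92 71
f 92 66 95
f 71 95 60
f 92 95 71
f 55 71 67
f 71 60 72
f 67 72 56
f 71 72 67
f 55 67 76
f 67 56 77
f 76 77 62
f 67 77 76
f 55 76 88
f 76 62 91
f 88 91 65
f 76 91 88
f 55 88 92
f 88 65 96
f 92 96 66
f 88 96 92
f 56 72 83
f 72 60 86
f 83 86 64
f 72 86 83
f 60 95 73
f 95 66 94
f 73 94 59
f 95 94 73
f 66 96 93
f 96 65 89
f 93 89 57
f 96 89 93
f 65 91 90
f 91 62 78
f 90 78 61
f 91 78 90
f 62 77 82
f 77 56 79
f 82 79 63
f 77 79 82
f 58 84 70
f 84 64 85
f 70 85 59
f 84 85 70
f 58 70 68
f 70 59 69
f 68 69 57
f 70 69 68
f 58 68 75
f 68 57 74
f 75 74 61
f 68 74 75
f 58 75 80
f 75 61 81
f 80 81 63
f 75 81 80
f 58 80 84
f 80 63 87
f 84 87 64
f 80 87 84
f 59 85 73
f 85 64 86
f 73 86 60
f 85 86 73
f 57 69 93
f 69 59 94
f 93 94 66
f 69 94 93
f 61 74 90
f 74 57 89
f 90 89 65
f 74 89 90
f 63 81 82
f 81 61 78
f 82 78 62
f 81 78 82
f 64 87 83
f 87 63 79
f 83 79 56
f 87 79 83
f 98 97 100
f 98 100 99
f 100 97 101
f 100 101 99
f 101 97 102
f 101 102 99
f 102 97 103
f 102 103 99
f 103 97 104
f 103 104 99
f 104 97 105
f 104 105 99
f 105 97 106
f 105 106 99
f 106 97 107
f 106 107 99
f 107 97 108
f 107 108 99
f 108 97 109
f 108 109 99
f 109 97 110
f 109 110 99
f 110 97 111
f 110 111 99
f 111 97 112
f 111 112 99
f 112 97 98
f 112 98 99
f 114 116 113
f 117 114 113
f 113 116 115
f 115 117 113
f 114 120 116
f 118 114 117
f 118 120 114
f 116 120 115
f 119 117 115
f 115 120 119
f 119 118 117
f 120 118 119



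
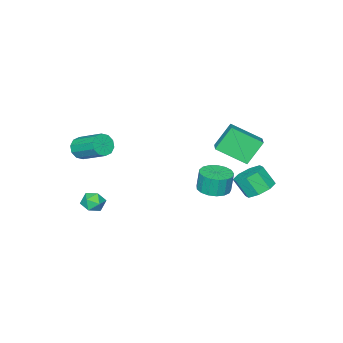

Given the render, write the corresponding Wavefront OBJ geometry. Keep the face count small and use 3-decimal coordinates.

v 3.765 -3.773 1.15
v 4.015 -4.126 1.786
v 3.925 -2.42 2.767
v 3.675 -2.067 2.13
v 4.395 -3.968 1.547
v 4.305 -2.262 2.528
v 4.534 -3.736 1.156
v 4.444 -2.03 2.137
v 4.379 -3.518 0.762
v 4.289 -1.812 1.743
v 3.99 -3.397 0.516
v 3.9 -1.691 1.497
v 3.515 -3.42 0.513
v 3.425 -1.714 1.494
v 3.135 -3.578 0.752
v 3.045 -1.872 1.733
v 2.996 -3.81 1.143
v 2.906 -2.104 2.124
v 3.151 -4.028 1.537
v 3.061 -2.322 2.518
v 3.54 -4.149 1.783
v 3.45 -2.443 2.764
v -3.9 2.811 -2.925
v -2.925 2.789 -3.144
v -2.684 2.026 -1.995
v -3.66 2.049 -1.775
v -3.113 3.388 -2.707
v -2.872 2.626 -1.557
v -3.763 3.65 -2.397
v -3.522 2.887 -1.248
v -4.493 3.42 -2.397
v -4.252 2.658 -1.247
v -4.876 2.834 -2.705
v -4.635 2.071 -1.556
v -4.688 2.234 -3.143
v -4.447 1.472 -1.993
v -4.038 1.973 -3.452
v -3.797 1.21 -2.303
v -3.308 2.202 -3.453
v -3.067 1.44 -2.303
v 2.74 -2.908 -3.297
v 3.265 -2.844 -3.882
v 3.355 -3.936 -2.858
v 3.88 -3.872 -3.443
v 3.864 -3.334 -2.867
v 3.484 -2.698 -3.138
v 3.136 -4.082 -3.602
v 2.756 -3.446 -3.873
v 3.51 -3.569 -4.07
v 3.959 -3.107 -3.616
v 2.661 -3.673 -3.124
v 3.11 -3.211 -2.67
v -3.671 0.658 1.741
v -2.755 1.563 2.209
v -4.664 2.189 0.721
v -3.748 3.094 1.189
v -2.652 0.366 0.311
v -1.736 1.271 0.779
v -3.645 1.897 -0.709
v -2.729 2.802 -0.241
v -0.947 1.92 -1.821
v -0.346 2.694 -1.81
v -0.471 2.773 -0.508
v -1.073 2 -0.519
v -0.772 2.884 -1.863
v -0.897 2.963 -0.561
v -1.238 2.852 -1.906
v -1.363 2.932 -0.604
v -1.637 2.608 -1.929
v -1.763 2.687 -0.628
v -1.879 2.206 -1.928
v -2.004 2.285 -0.626
v -1.907 1.738 -1.902
v -2.032 1.818 -0.601
v -1.715 1.312 -1.858
v -1.84 1.392 -0.556
v -1.347 1.026 -1.805
v -1.473 1.105 -0.503
v -0.888 0.944 -1.756
v -1.014 1.024 -0.454
v -0.442 1.086 -1.721
v -0.568 1.166 -0.42
v -0.112 1.419 -1.71
v -0.238 1.499 -0.408
v 0.026 1.867 -1.724
v -0.099 1.947 -0.422
v -0.058 2.327 -1.76
v -0.183 2.407 -0.458
f 2 1 5
f 2 5 3
f 3 5 6
f 3 6 4
f 5 1 7
f 5 7 6
f 6 7 8
f 6 8 4
f 7 1 9
f 7 9 8
f 8 9 10
f 8 10 4
f 9 1 11
f 9 11 10
f 10 11 12
f 10 12 4
f 11 1 13
f 11 13 12
f 12 13 14
f 12 14 4
f 13 1 15
f 13 15 14
f 14 15 16
f 14 16 4
f 15 1 17
f 15 17 16
f 16 17 18
f 16 18 4
f 17 1 19
f 17 19 18
f 18 19 20
f 18 20 4
f 19 1 21
f 19 21 20
f 20 21 22
f 20 22 4
f 21 1 2
f 21 2 22
f 22 2 3
f 22 3 4
f 24 23 27
f 24 27 25
f 25 27 28
f 25 28 26
f 27 23 29
f 27 29 28
f 28 29 30
f 28 30 26
f 29 23 31
f 29 31 30
f 30 31 32
f 30 32 26
f 31 23 33
f 31 33 32
f 32 33 34
f 32 34 26
f 33 23 35
f 33 35 34
f 34 35 36
f 34 36 26
f 35 23 37
f 35 37 36
f 36 37 38
f 36 38 26
f 37 23 39
f 37 39 38
f 38 39 40
f 38 40 26
f 39 23 24
f 39 24 40
f 40 24 25
f 40 25 26
f 41 52 46
f 41 46 42
f 41 42 48
f 41 48 51
f 41 51 52
f 42 46 50
f 46 52 45
f 52 51 43
f 51 48 47
f 48 42 49
f 44 50 45
f 44 45 43
f 44 43 47
f 44 47 49
f 44 49 50
f 45 50 46
f 43 45 52
f 47 43 51
f 49 47 48
f 50 49 42
f 54 56 53
f 57 54 53
f 53 56 55
f 55 57 53
f 54 60 56
f 58 54 57
f 58 60 54
f 56 60 55
f 59 57 55
f 55 60 59
f 59 58 57
f 60 58 59
f 62 61 65
f 62 65 63
f 63 65 66
f 63 66 64
f 65 61 67
f 65 67 66
f 66 67 68
f 66 68 64
f 67 61 69
f 67 69 68
f 68 69 70
f 68 70 64
f 69 61 71
f 69 71 70
f 70 71 72
f 70 72 64
f 71 61 73
f 71 73 72
f 72 73 74
f 72 74 64
f 73 61 75
f 73 75 74
f 74 75 76
f 74 76 64
f 75 61 77
f 75 77 76
f 76 77 78
f 76 78 64
f 77 61 79
f 77 79 78
f 78 79 80
f 78 80 64
f 79 61 81
f 79 81 80
f 80 81 82
f 80 82 64
f 81 61 83
f 81 83 82
f 82 83 84
f 82 84 64
f 83 61 85
f 83 85 84
f 84 85 86
f 84 86 64
f 85 61 87
f 85 87 86
f 86 87 88
f 86 88 64
f 87 61 62
f 87 62 88
f 88 62 63
f 88 63 64



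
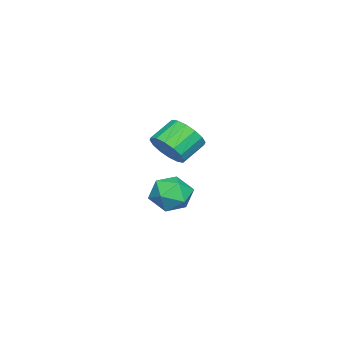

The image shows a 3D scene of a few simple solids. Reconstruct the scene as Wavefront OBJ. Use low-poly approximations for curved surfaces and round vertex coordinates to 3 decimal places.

v 2.157 2.868 0.973
v 2.656 3.676 1
v 1.701 4.24 1.735
v 1.203 3.432 1.707
v 2.372 3.716 0.601
v 1.417 4.279 1.336
v 2.03 3.528 0.301
v 1.075 4.092 1.036
v 1.722 3.163 0.181
v 0.768 3.727 0.916
v 1.531 2.72 0.273
v 0.577 3.284 1.008
v 1.508 2.316 0.553
v 0.554 2.88 1.288
v 1.659 2.06 0.945
v 0.704 2.624 1.68
v 1.943 2.021 1.344
v 0.988 2.584 2.079
v 2.285 2.208 1.644
v 1.33 2.772 2.379
v 2.592 2.573 1.764
v 1.638 3.137 2.499
v 2.783 3.016 1.672
v 1.829 3.58 2.407
v 2.806 3.42 1.392
v 1.852 3.984 2.127
v -2.896 2.184 -3.548
v -1.842 2.134 -3.873
v -3.018 0.406 -3.667
v -1.964 0.356 -3.992
v -2.209 0.646 -2.955
v -2.133 1.744 -2.882
v -2.727 0.796 -4.658
v -2.651 1.894 -4.585
v -1.738 1.275 -4.559
v -1.417 1.183 -3.507
v -3.443 1.357 -4.033
v -3.122 1.265 -2.981
f 2 1 5
f 2 5 3
f 3 5 6
f 3 6 4
f 5 1 7
f 5 7 6
f 6 7 8
f 6 8 4
f 7 1 9
f 7 9 8
f 8 9 10
f 8 10 4
f 9 1 11
f 9 11 10
f 10 11 12
f 10 12 4
f 11 1 13
f 11 13 12
f 12 13 14
f 12 14 4
f 13 1 15
f 13 15 14
f 14 15 16
f 14 16 4
f 15 1 17
f 15 17 16
f 16 17 18
f 16 18 4
f 17 1 19
f 17 19 18
f 18 19 20
f 18 20 4
f 19 1 21
f 19 21 20
f 20 21 22
f 20 22 4
f 21 1 23
f 21 23 22
f 22 23 24
f 22 24 4
f 23 1 25
f 23 25 24
f 24 25 26
f 24 26 4
f 25 1 2
f 25 2 26
f 26 2 3
f 26 3 4
f 27 38 32
f 27 32 28
f 27 28 34
f 27 34 37
f 27 37 38
f 28 32 36
f 32 38 31
f 38 37 29
f 37 34 33
f 34 28 35
f 30 36 31
f 30 31 29
f 30 29 33
f 30 33 35
f 30 35 36
f 31 36 32
f 29 31 38
f 33 29 37
f 35 33 34
f 36 35 28



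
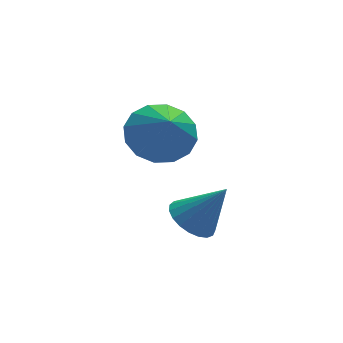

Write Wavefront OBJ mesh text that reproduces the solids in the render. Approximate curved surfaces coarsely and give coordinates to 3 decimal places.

v 3.309 0.954 1.077
v 4.114 1.425 1.465
v 3.311 0.086 2.123
v 3.701 1.671 1.671
v 3.183 1.725 1.717
v 2.699 1.573 1.592
v 2.378 1.255 1.328
v 2.307 0.856 0.998
v 2.504 0.484 0.688
v 2.917 0.238 0.483
v 3.435 0.183 0.437
v 3.919 0.336 0.562
v 4.24 0.654 0.825
v 4.311 1.052 1.156
v 3.29 -1.901 -0.274
v 3.69 -1.306 -0.411
v 4.11 -2.179 0.914
v 3.47 -1.195 -0.233
v 3.219 -1.206 -0.062
v 2.981 -1.337 0.072
v 2.796 -1.566 0.146
v 2.696 -1.852 0.148
v 2.699 -2.148 0.077
v 2.804 -2.4 -0.055
v 2.993 -2.566 -0.224
v 3.233 -2.617 -0.403
v 3.484 -2.545 -0.558
v 3.7 -2.361 -0.665
v 3.846 -2.097 -0.704
v 3.895 -1.8 -0.669
v 3.84 -1.52 -0.565
f 2 1 4
f 2 4 3
f 4 1 5
f 4 5 3
f 5 1 6
f 5 6 3
f 6 1 7
f 6 7 3
f 7 1 8
f 7 8 3
f 8 1 9
f 8 9 3
f 9 1 10
f 9 10 3
f 10 1 11
f 10 11 3
f 11 1 12
f 11 12 3
f 12 1 13
f 12 13 3
f 13 1 14
f 13 14 3
f 14 1 2
f 14 2 3
f 16 15 18
f 16 18 17
f 18 15 19
f 18 19 17
f 19 15 20
f 19 20 17
f 20 15 21
f 20 21 17
f 21 15 22
f 21 22 17
f 22 15 23
f 22 23 17
f 23 15 24
f 23 24 17
f 24 15 25
f 24 25 17
f 25 15 26
f 25 26 17
f 26 15 27
f 26 27 17
f 27 15 28
f 27 28 17
f 28 15 29
f 28 29 17
f 29 15 30
f 29 30 17
f 30 15 31
f 30 31 17
f 31 15 16
f 31 16 17



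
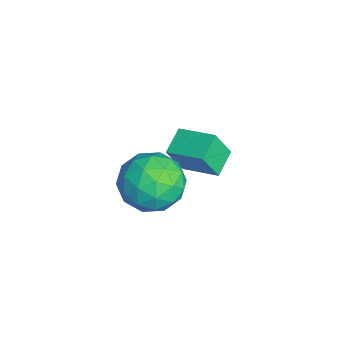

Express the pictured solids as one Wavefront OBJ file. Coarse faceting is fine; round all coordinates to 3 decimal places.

v -0.683 1.103 -4.102
v -0.489 0.514 -2.858
v 0.212 2.238 -3.704
v 0.407 1.649 -2.46
v 0.193 0.551 -4.5
v 0.388 -0.038 -3.256
v 1.089 1.686 -4.102
v 1.283 1.097 -2.858
v 3.506 -0.25 -0.301
v 4.333 0.086 -1.101
v 3.207 -1.886 -1.299
v 4.034 -1.55 -2.099
v 4.363 -1.85 -0.986
v 4.548 -0.839 -0.369
v 2.992 -0.961 -2.031
v 3.177 0.05 -1.414
v 4.016 -0.353 -2.17
v 4.863 -0.902 -1.524
v 2.677 -0.898 -0.876
v 3.524 -1.447 -0.23
v 3.946 0.062 -0.614
v 3.594 -1.862 -1.786
v 3.788 -2.038 -1.132
v 4.274 -1.84 -1.602
v 4.072 -0.482 -0.183
v 4.558 -0.284 -0.653
v 4.576 -1.422 -0.585
v 2.982 -1.516 -1.747
v 3.468 -1.318 -2.217
v 3.266 0.04 -0.798
v 3.752 0.238 -1.268
v 2.964 -0.378 -1.815
v 4.246 0.001 -1.712
v 4.07 -0.961 -2.298
v 3.457 -0.615 -2.259
v 3.566 -0.021 -1.896
v 4.744 -0.322 -1.332
v 4.568 -1.283 -1.918
v 4.761 -1.46 -1.264
v 4.87 -0.865 -0.902
v 4.557 -0.58 -1.96
v 2.972 -0.517 -0.482
v 2.796 -1.478 -1.068
v 2.67 -0.935 -1.498
v 2.779 -0.34 -1.136
v 3.47 -0.839 -0.102
v 3.294 -1.801 -0.688
v 3.974 -1.779 -0.504
v 4.083 -1.185 -0.141
v 2.983 -1.22 -0.44
f 2 4 1
f 5 2 1
f 1 4 3
f 3 5 1
f 2 8 4
f 6 2 5
f 6 8 2
f 4 8 3
f 7 5 3
f 3 8 7
f 7 6 5
f 8 6 7
f 9 46 25
f 46 20 49
f 25 49 14
f 46 49 25
f 9 25 21
f 25 14 26
f 21 26 10
f 25 26 21
f 9 21 30
f 21 10 31
f 30 31 16
f 21 31 30
f 9 30 42
f 30 16 45
f 42 45 19
f 30 45 42
f 9 42 46
f 42 19 50
f 46 50 20
f 42 50 46
f 10 26 37
f 26 14 40
f 37 40 18
f 26 40 37
f 14 49 27
f 49 20 48
f 27 48 13
f 49 48 27
f 20 50 47
f 50 19 43
f 47 43 11
f 50 43 47
f 19 45 44
f 45 16 32
f 44 32 15
f 45 32 44
f 16 31 36
f 31 10 33
f 36 33 17
f 31 33 36
f 12 38 24
f 38 18 39
f 24 39 13
f 38 39 24
f 12 24 22
f 24 13 23
f 22 23 11
f 24 23 22
f 12 22 29
f 22 11 28
f 29 28 15
f 22 28 29
f 12 29 34
f 29 15 35
f 34 35 17
f 29 35 34
f 12 34 38
f 34 17 41
f 38 41 18
f 34 41 38
f 13 39 27
f 39 18 40
f 27 40 14
f 39 40 27
f 11 23 47
f 23 13 48
f 47 48 20
f 23 48 47
f 15 28 44
f 28 11 43
f 44 43 19
f 28 43 44
f 17 35 36
f 35 15 32
f 36 32 16
f 35 32 36
f 18 41 37
f 41 17 33
f 37 33 10
f 41 33 37



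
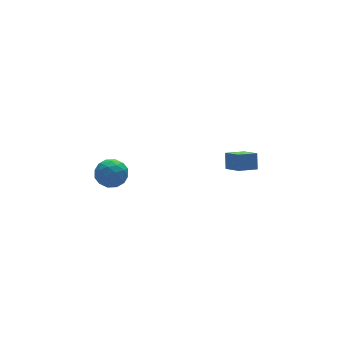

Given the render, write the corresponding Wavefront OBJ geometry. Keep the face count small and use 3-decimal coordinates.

v 2.503 -2.924 -2.027
v 2.718 -2.448 -1.162
v 2.323 -1.849 -2.574
v 2.537 -1.373 -1.71
v 3.643 -2.887 -2.33
v 3.857 -2.411 -1.466
v 3.462 -1.812 -2.878
v 3.677 -1.336 -2.013
v -4.536 -0.599 -1.229
v -3.629 -0.4 -1.346
v -4.191 -2.06 -1.034
v -3.284 -1.861 -1.151
v -3.733 -1.566 -0.385
v -3.946 -0.663 -0.505
v -3.874 -1.797 -1.875
v -4.087 -0.894 -1.995
v -3.22 -1.141 -1.745
v -3.133 -0.997 -0.824
v -4.687 -1.463 -1.556
v -4.6 -1.319 -0.635
v -4.113 -0.371 -1.304
v -3.707 -2.089 -1.076
v -3.971 -1.915 -0.625
v -3.438 -1.798 -0.694
v -4.3 -0.525 -0.811
v -3.766 -0.409 -0.879
v -3.827 -1.094 -0.314
v -4.054 -2.051 -1.501
v -3.52 -1.935 -1.569
v -4.382 -0.662 -1.686
v -3.849 -0.545 -1.755
v -3.993 -1.366 -2.066
v -3.339 -0.69 -1.608
v -3.136 -1.548 -1.493
v -3.483 -1.511 -1.918
v -3.608 -0.98 -1.989
v -3.288 -0.605 -1.066
v -3.085 -1.464 -0.952
v -3.349 -1.291 -0.502
v -3.475 -0.76 -0.572
v -3.047 -1.041 -1.301
v -4.735 -0.996 -1.428
v -4.532 -1.855 -1.314
v -4.345 -1.7 -1.808
v -4.471 -1.169 -1.878
v -4.684 -0.912 -0.887
v -4.481 -1.77 -0.772
v -4.212 -1.48 -0.391
v -4.337 -0.949 -0.462
v -4.773 -1.419 -1.079
f 2 4 1
f 5 2 1
f 1 4 3
f 3 5 1
f 2 8 4
f 6 2 5
f 6 8 2
f 4 8 3
f 7 5 3
f 3 8 7
f 7 6 5
f 8 6 7
f 9 46 25
f 46 20 49
f 25 49 14
f 46 49 25
f 9 25 21
f 25 14 26
f 21 26 10
f 25 26 21
f 9 21 30
f 21 10 31
f 30 31 16
f 21 31 30
f 9 30 42
f 30 16 45
f 42 45 19
f 30 45 42
f 9 42 46
f 42 19 50
f 46 50 20
f 42 50 46
f 10 26 37
f 26 14 40
f 37 40 18
f 26 40 37
f 14 49 27
f 49 20 48
f 27 48 13
f 49 48 27
f 20 50 47
f 50 19 43
f 47 43 11
f 50 43 47
f 19 45 44
f 45 16 32
f 44 32 15
f 45 32 44
f 16 31 36
f 31 10 33
f 36 33 17
f 31 33 36
f 12 38 24
f 38 18 39
f 24 39 13
f 38 39 24
f 12 24 22
f 24 13 23
f 22 23 11
f 24 23 22
f 12 22 29
f 22 11 28
f 29 28 15
f 22 28 29
f 12 29 34
f 29 15 35
f 34 35 17
f 29 35 34
f 12 34 38
f 34 17 41
f 38 41 18
f 34 41 38
f 13 39 27
f 39 18 40
f 27 40 14
f 39 40 27
f 11 23 47
f 23 13 48
f 47 48 20
f 23 48 47
f 15 28 44
f 28 11 43
f 44 43 19
f 28 43 44
f 17 35 36
f 35 15 32
f 36 32 16
f 35 32 36
f 18 41 37
f 41 17 33
f 37 33 10
f 41 33 37



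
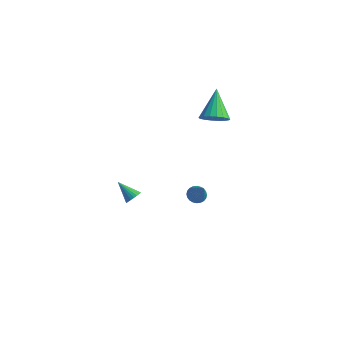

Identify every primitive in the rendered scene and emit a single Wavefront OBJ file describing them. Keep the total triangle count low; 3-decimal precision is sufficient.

v 1.262 -2.916 -1.112
v 1.545 -2.639 -0.76
v 0.158 -2.784 -0.328
v 1.475 -2.488 -0.884
v 1.373 -2.403 -1.042
v 1.254 -2.396 -1.211
v 1.136 -2.468 -1.365
v 1.037 -2.609 -1.48
v 0.973 -2.796 -1.539
v 0.952 -3.002 -1.533
v 0.979 -3.194 -1.463
v 1.048 -3.345 -1.34
v 1.15 -3.43 -1.181
v 1.27 -3.437 -1.013
v 1.387 -3.365 -0.859
v 1.486 -3.224 -0.744
v 1.551 -3.037 -0.684
v 1.571 -2.831 -0.69
v 3.572 2.001 3.263
v 4.203 2.564 2.985
v 2.888 3.419 4.577
v 3.9 2.643 2.742
v 3.533 2.596 2.602
v 3.173 2.431 2.593
v 2.892 2.18 2.717
v 2.746 1.894 2.949
v 2.763 1.63 3.243
v 2.941 1.439 3.541
v 3.243 1.359 3.784
v 3.611 1.407 3.924
v 3.97 1.572 3.933
v 4.251 1.823 3.809
v 4.398 2.108 3.577
v 4.38 2.373 3.283
v 2.335 2.233 -4.545
v 2.86 2.179 -4.852
v 3.165 1.607 -3.015
v 2.877 2.402 -4.77
v 2.811 2.599 -4.654
v 2.673 2.74 -4.521
v 2.483 2.804 -4.392
v 2.271 2.781 -4.286
v 2.069 2.675 -4.22
v 1.907 2.501 -4.204
v 1.811 2.286 -4.239
v 1.794 2.064 -4.321
v 1.86 1.867 -4.437
v 1.998 1.725 -4.57
v 2.187 1.661 -4.699
v 2.399 1.684 -4.804
v 2.602 1.791 -4.87
v 2.764 1.964 -4.887
f 2 1 4
f 2 4 3
f 4 1 5
f 4 5 3
f 5 1 6
f 5 6 3
f 6 1 7
f 6 7 3
f 7 1 8
f 7 8 3
f 8 1 9
f 8 9 3
f 9 1 10
f 9 10 3
f 10 1 11
f 10 11 3
f 11 1 12
f 11 12 3
f 12 1 13
f 12 13 3
f 13 1 14
f 13 14 3
f 14 1 15
f 14 15 3
f 15 1 16
f 15 16 3
f 16 1 17
f 16 17 3
f 17 1 18
f 17 18 3
f 18 1 2
f 18 2 3
f 20 19 22
f 20 22 21
f 22 19 23
f 22 23 21
f 23 19 24
f 23 24 21
f 24 19 25
f 24 25 21
f 25 19 26
f 25 26 21
f 26 19 27
f 26 27 21
f 27 19 28
f 27 28 21
f 28 19 29
f 28 29 21
f 29 19 30
f 29 30 21
f 30 19 31
f 30 31 21
f 31 19 32
f 31 32 21
f 32 19 33
f 32 33 21
f 33 19 34
f 33 34 21
f 34 19 20
f 34 20 21
f 36 35 38
f 36 38 37
f 38 35 39
f 38 39 37
f 39 35 40
f 39 40 37
f 40 35 41
f 40 41 37
f 41 35 42
f 41 42 37
f 42 35 43
f 42 43 37
f 43 35 44
f 43 44 37
f 44 35 45
f 44 45 37
f 45 35 46
f 45 46 37
f 46 35 47
f 46 47 37
f 47 35 48
f 47 48 37
f 48 35 49
f 48 49 37
f 49 35 50
f 49 50 37
f 50 35 51
f 50 51 37
f 51 35 52
f 51 52 37
f 52 35 36
f 52 36 37



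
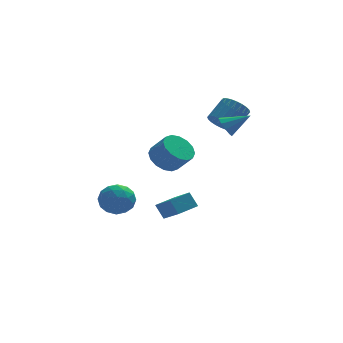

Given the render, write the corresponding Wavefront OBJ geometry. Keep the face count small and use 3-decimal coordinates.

v -0.662 0.783 -2.76
v -0.094 -0.681 -1.726
v 0.58 1.415 -2.547
v 1.148 -0.049 -1.513
v -0.268 0.309 -3.647
v 0.3 -1.155 -2.613
v 0.974 0.941 -3.434
v 1.542 -0.523 -2.4
v -2.638 -1.106 -1.362
v -2.309 -1.597 -0.418
v -4.231 -1.943 -1.242
v -3.902 -2.434 -0.298
v -4.09 -1.336 -0.318
v -3.106 -0.819 -0.392
v -3.434 -2.721 -1.268
v -2.45 -2.204 -1.342
v -2.801 -2.596 -0.36
v -3.206 -1.74 0.228
v -3.334 -1.8 -1.888
v -3.739 -0.944 -1.3
v -2.334 -1.278 -0.901
v -4.206 -2.262 -0.759
v -4.317 -1.616 -0.771
v -4.123 -1.905 -0.216
v -2.802 -0.82 -0.886
v -2.609 -1.109 -0.33
v -3.656 -0.956 -0.272
v -3.931 -2.431 -1.33
v -3.738 -2.72 -0.774
v -2.417 -1.635 -1.444
v -2.223 -1.924 -0.889
v -2.884 -2.584 -1.388
v -2.429 -2.154 -0.311
v -3.365 -2.646 -0.241
v -3.09 -2.815 -0.811
v -2.512 -2.51 -0.855
v -2.667 -1.651 0.034
v -3.604 -2.143 0.105
v -3.715 -1.497 0.093
v -3.136 -1.193 0.049
v -2.956 -2.237 0.068
v -2.936 -1.397 -1.765
v -3.873 -1.889 -1.694
v -3.404 -2.347 -1.709
v -2.825 -2.043 -1.753
v -3.175 -0.894 -1.419
v -4.111 -1.386 -1.349
v -4.028 -1.03 -0.805
v -3.45 -0.725 -0.849
v -3.584 -1.303 -1.728
v -0.609 -1.701 2.063
v 0.067 -2.108 1.37
v 0.784 -2.746 2.444
v 0.109 -2.339 3.137
v 0.282 -1.629 1.511
v 0.999 -2.267 2.585
v 0.258 -1.169 1.8
v 0.975 -1.807 2.874
v 0.002 -0.852 2.16
v 0.719 -1.49 3.234
v -0.418 -0.762 2.494
v 0.299 -1.4 3.567
v -0.888 -0.924 2.712
v -0.171 -1.562 3.785
v -1.284 -1.294 2.756
v -0.567 -1.932 3.83
v -1.499 -1.773 2.615
v -0.782 -2.411 3.689
v -1.475 -2.233 2.326
v -0.758 -2.871 3.4
v -1.219 -2.55 1.966
v -0.502 -3.188 3.04
v -0.799 -2.64 1.633
v -0.082 -3.278 2.706
v -0.329 -2.478 1.415
v 0.388 -3.116 2.488
v 3.166 -0.111 3.524
v 3.457 -0.517 2.965
v 4.574 -0.249 4.356
v 3.55 -0.071 2.881
v 3.497 0.36 3.043
v 3.317 0.611 3.389
v 3.08 0.587 3.787
v 2.876 0.295 4.084
v 2.783 -0.151 4.168
v 2.836 -0.582 4.006
v 3.016 -0.833 3.66
v 3.253 -0.808 3.262
v 3.363 1.759 3.008
v 3.962 1.915 2.3
v 4.975 2.677 3.324
v 4.377 2.521 4.032
v 3.752 2.215 2.284
v 4.765 2.977 3.308
v 3.483 2.446 2.378
v 4.496 3.208 3.402
v 3.196 2.573 2.568
v 4.209 3.335 3.592
v 2.934 2.575 2.825
v 3.948 3.337 3.849
v 2.738 2.453 3.11
v 3.751 3.215 4.134
v 2.637 2.226 3.379
v 3.65 2.988 4.404
v 2.646 1.927 3.592
v 3.66 2.689 4.616
v 2.765 1.603 3.716
v 3.778 2.365 4.74
v 2.975 1.303 3.732
v 3.988 2.065 4.756
v 3.244 1.072 3.638
v 4.257 1.834 4.662
v 3.531 0.945 3.448
v 4.544 1.707 4.472
v 3.792 0.943 3.191
v 4.806 1.705 4.215
v 3.989 1.065 2.906
v 5.002 1.827 3.93
v 4.09 1.292 2.636
v 5.103 2.054 3.661
v 4.08 1.591 2.424
v 5.094 2.353 3.448
f 2 4 1
f 5 2 1
f 1 4 3
f 3 5 1
f 2 8 4
f 6 2 5
f 6 8 2
f 4 8 3
f 7 5 3
f 3 8 7
f 7 6 5
f 8 6 7
f 9 46 25
f 46 20 49
f 25 49 14
f 46 49 25
f 9 25 21
f 25 14 26
f 21 26 10
f 25 26 21
f 9 21 30
f 21 10 31
f 30 31 16
f 21 31 30
f 9 30 42
f 30 16 45
f 42 45 19
f 30 45 42
f 9 42 46
f 42 19 50
f 46 50 20
f 42 50 46
f 10 26 37
f 26 14 40
f 37 40 18
f 26 40 37
f 14 49 27
f 49 20 48
f 27 48 13
f 49 48 27
f 20 50 47
f 50 19 43
f 47 43 11
f 50 43 47
f 19 45 44
f 45 16 32
f 44 32 15
f 45 32 44
f 16 31 36
f 31 10 33
f 36 33 17
f 31 33 36
f 12 38 24
f 38 18 39
f 24 39 13
f 38 39 24
f 12 24 22
f 24 13 23
f 22 23 11
f 24 23 22
f 12 22 29
f 22 11 28
f 29 28 15
f 22 28 29
f 12 29 34
f 29 15 35
f 34 35 17
f 29 35 34
f 12 34 38
f 34 17 41
f 38 41 18
f 34 41 38
f 13 39 27
f 39 18 40
f 27 40 14
f 39 40 27
f 11 23 47
f 23 13 48
f 47 48 20
f 23 48 47
f 15 28 44
f 28 11 43
f 44 43 19
f 28 43 44
f 17 35 36
f 35 15 32
f 36 32 16
f 35 32 36
f 18 41 37
f 41 17 33
f 37 33 10
f 41 33 37
f 52 51 55
f 52 55 53
f 53 55 56
f 53 56 54
f 55 51 57
f 55 57 56
f 56 57 58
f 56 58 54
f 57 51 59
f 57 59 58
f 58 59 60
f 58 60 54
f 59 51 61
f 59 61 60
f 60 61 62
f 60 62 54
f 61 51 63
f 61 63 62
f 62 63 64
f 62 64 54
f 63 51 65
f 63 65 64
f 64 65 66
f 64 66 54
f 65 51 67
f 65 67 66
f 66 67 68
f 66 68 54
f 67 51 69
f 67 69 68
f 68 69 70
f 68 70 54
f 69 51 71
f 69 71 70
f 70 71 72
f 70 72 54
f 71 51 73
f 71 73 72
f 72 73 74
f 72 74 54
f 73 51 75
f 73 75 74
f 74 75 76
f 74 76 54
f 75 51 52
f 75 52 76
f 76 52 53
f 76 53 54
f 78 77 80
f 78 80 79
f 80 77 81
f 80 81 79
f 81 77 82
f 81 82 79
f 82 77 83
f 82 83 79
f 83 77 84
f 83 84 79
f 84 77 85
f 84 85 79
f 85 77 86
f 85 86 79
f 86 77 87
f 86 87 79
f 87 77 88
f 87 88 79
f 88 77 78
f 88 78 79
f 90 89 93
f 90 93 91
f 91 93 94
f 91 94 92
f 93 89 95
f 93 95 94
f 94 95 96
f 94 96 92
f 95 89 97
f 95 97 96
f 96 97 98
f 96 98 92
f 97 89 99
f 97 99 98
f 98 99 100
f 98 100 92
f 99 89 101
f 99 101 100
f 100 101 102
f 100 102 92
f 101 89 103
f 101 103 102
f 102 103 104
f 102 104 92
f 103 89 105
f 103 105 104
f 104 105 106
f 104 106 92
f 105 89 107
f 105 107 106
f 106 107 108
f 106 108 92
f 107 89 109
f 107 109 108
f 108 109 110
f 108 110 92
f 109 89 111
f 109 111 110
f 110 111 112
f 110 112 92
f 111 89 113
f 111 113 112
f 112 113 114
f 112 114 92
f 113 89 115
f 113 115 114
f 114 115 116
f 114 116 92
f 115 89 117
f 115 117 116
f 116 117 118
f 116 118 92
f 117 89 119
f 117 119 118
f 118 119 120
f 118 120 92
f 119 89 121
f 119 121 120
f 120 121 122
f 120 122 92
f 121 89 90
f 121 90 122
f 122 90 91
f 122 91 92



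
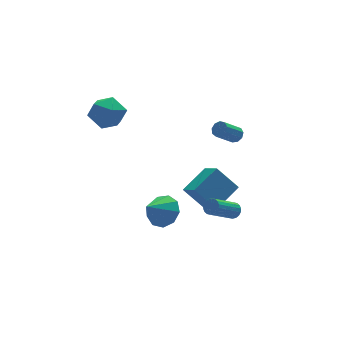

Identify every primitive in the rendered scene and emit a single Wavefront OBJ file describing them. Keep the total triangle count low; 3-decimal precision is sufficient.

v 1.494 -3.804 -3.011
v 1.702 -3.471 -2.641
v 0.154 -3.823 -1.458
v -0.054 -4.156 -1.829
v 1.567 -3.325 -2.774
v 0.018 -3.676 -1.591
v 1.417 -3.273 -2.955
v -0.132 -3.624 -1.772
v 1.282 -3.327 -3.147
v -0.266 -3.678 -1.964
v 1.19 -3.475 -3.312
v -0.359 -3.826 -2.129
v 1.158 -3.688 -3.418
v -0.391 -4.039 -2.235
v 1.192 -3.925 -3.443
v -0.356 -4.276 -2.26
v 1.286 -4.137 -3.382
v -0.262 -4.489 -2.199
v 1.422 -4.284 -3.249
v -0.127 -4.635 -2.066
v 1.572 -4.336 -3.068
v 0.023 -4.687 -1.885
v 1.706 -4.282 -2.876
v 0.158 -4.633 -1.693
v 1.799 -4.134 -2.711
v 0.25 -4.485 -1.528
v 1.831 -3.921 -2.605
v 0.282 -4.272 -1.422
v 1.796 -3.684 -2.58
v 0.248 -4.035 -1.397
v 2.112 -2.764 2.444
v 2.418 -3.075 2.743
v 1.335 -3.228 3.695
v 1.028 -2.916 3.396
v 2.458 -2.729 2.844
v 1.375 -2.882 3.796
v 2.335 -2.399 2.757
v 1.252 -2.552 3.709
v 2.108 -2.24 2.524
v 1.025 -2.392 3.476
v 1.882 -2.325 2.253
v 0.799 -2.478 3.205
v 1.764 -2.616 2.072
v 0.681 -2.769 3.024
v 1.808 -2.976 2.065
v 0.725 -3.129 3.017
v 1.994 -3.236 2.235
v 0.911 -3.389 3.187
v 2.235 -3.276 2.503
v 1.152 -3.428 3.455
v -4.361 2.472 2.654
v -3.504 3.01 3.276
v -3.276 0.89 2.524
v -2.419 1.428 3.146
v -3.439 1.131 3.676
v -4.11 2.108 3.756
v -2.67 1.792 2.044
v -3.341 2.769 2.124
v -2.458 2.589 2.899
v -2.934 2.181 3.908
v -3.846 1.719 1.892
v -4.322 1.311 2.901
v -2.533 -3.338 -1.941
v -1.964 -2.854 -1.175
v -3.707 -3.702 -0.839
v -2.414 -2.373 -1.494
v -2.919 -2.343 -2.023
v -3.244 -2.779 -2.513
v -3.236 -3.477 -2.735
v -2.9 -4.109 -2.586
v -2.392 -4.381 -2.134
v -1.95 -4.164 -1.592
v -1.781 -3.561 -1.213
v 1.553 -1.747 -4.472
v 0.591 -0.883 -3.107
v 1.458 -0.471 -5.347
v 0.496 0.393 -3.982
v 3.284 -1.073 -3.678
v 2.322 -0.209 -2.313
v 3.189 0.203 -4.553
v 2.227 1.067 -3.188
f 2 1 5
f 2 5 3
f 3 5 6
f 3 6 4
f 5 1 7
f 5 7 6
f 6 7 8
f 6 8 4
f 7 1 9
f 7 9 8
f 8 9 10
f 8 10 4
f 9 1 11
f 9 11 10
f 10 11 12
f 10 12 4
f 11 1 13
f 11 13 12
f 12 13 14
f 12 14 4
f 13 1 15
f 13 15 14
f 14 15 16
f 14 16 4
f 15 1 17
f 15 17 16
f 16 17 18
f 16 18 4
f 17 1 19
f 17 19 18
f 18 19 20
f 18 20 4
f 19 1 21
f 19 21 20
f 20 21 22
f 20 22 4
f 21 1 23
f 21 23 22
f 22 23 24
f 22 24 4
f 23 1 25
f 23 25 24
f 24 25 26
f 24 26 4
f 25 1 27
f 25 27 26
f 26 27 28
f 26 28 4
f 27 1 29
f 27 29 28
f 28 29 30
f 28 30 4
f 29 1 2
f 29 2 30
f 30 2 3
f 30 3 4
f 32 31 35
f 32 35 33
f 33 35 36
f 33 36 34
f 35 31 37
f 35 37 36
f 36 37 38
f 36 38 34
f 37 31 39
f 37 39 38
f 38 39 40
f 38 40 34
f 39 31 41
f 39 41 40
f 40 41 42
f 40 42 34
f 41 31 43
f 41 43 42
f 42 43 44
f 42 44 34
f 43 31 45
f 43 45 44
f 44 45 46
f 44 46 34
f 45 31 47
f 45 47 46
f 46 47 48
f 46 48 34
f 47 31 49
f 47 49 48
f 48 49 50
f 48 50 34
f 49 31 32
f 49 32 50
f 50 32 33
f 50 33 34
f 51 62 56
f 51 56 52
f 51 52 58
f 51 58 61
f 51 61 62
f 52 56 60
f 56 62 55
f 62 61 53
f 61 58 57
f 58 52 59
f 54 60 55
f 54 55 53
f 54 53 57
f 54 57 59
f 54 59 60
f 55 60 56
f 53 55 62
f 57 53 61
f 59 57 58
f 60 59 52
f 64 63 66
f 64 66 65
f 66 63 67
f 66 67 65
f 67 63 68
f 67 68 65
f 68 63 69
f 68 69 65
f 69 63 70
f 69 70 65
f 70 63 71
f 70 71 65
f 71 63 72
f 71 72 65
f 72 63 73
f 72 73 65
f 73 63 64
f 73 64 65
f 75 77 74
f 78 75 74
f 74 77 76
f 76 78 74
f 75 81 77
f 79 75 78
f 79 81 75
f 77 81 76
f 80 78 76
f 76 81 80
f 80 79 78
f 81 79 80



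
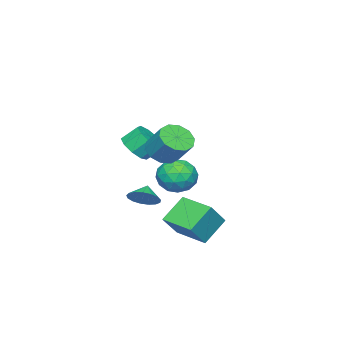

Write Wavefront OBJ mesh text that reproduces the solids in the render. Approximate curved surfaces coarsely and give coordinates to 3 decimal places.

v 2.574 1.29 -3.182
v 1.231 1.633 -1.972
v 2.951 3.269 -3.326
v 1.608 3.613 -2.116
v 3.712 1.167 -1.884
v 2.369 1.511 -0.674
v 4.089 3.147 -2.028
v 2.746 3.49 -0.818
v 1.923 -0.036 2.163
v 2.768 -0.55 2.412
v 3.082 0.561 3.645
v 2.237 1.076 3.397
v 2.923 -0.117 1.981
v 3.238 0.995 3.215
v 2.696 0.348 1.62
v 3.011 1.459 2.854
v 2.174 0.666 1.467
v 2.489 1.777 2.7
v 1.556 0.716 1.579
v 1.87 1.827 2.813
v 1.078 0.479 1.915
v 1.392 1.59 3.148
v 0.922 0.045 2.345
v 1.237 1.157 3.579
v 1.149 -0.419 2.706
v 1.464 0.692 3.94
v 1.671 -0.737 2.86
v 1.986 0.374 4.093
v 2.29 -0.787 2.747
v 2.604 0.324 3.981
v -1.258 -3.48 -3.139
v -0.7 -3.139 -2.422
v -1.982 -3.72 -2.461
v -0.948 -2.769 -2.556
v -1.267 -2.563 -2.823
v -1.584 -2.566 -3.162
v -1.826 -2.779 -3.496
v -1.938 -3.153 -3.748
v -1.895 -3.601 -3.861
v -1.705 -4.021 -3.808
v -1.414 -4.318 -3.602
v -1.086 -4.423 -3.289
v -0.798 -4.311 -2.943
v -0.616 -4.009 -2.641
v -0.581 -3.586 -2.453
v -3.121 -2.489 -3.092
v -2.409 -2.972 -2.17
v -4.791 -2.768 -1.95
v -4.079 -3.251 -1.028
v -3.999 -2.024 -1.308
v -2.967 -1.851 -2.014
v -4.233 -3.889 -2.106
v -3.201 -3.716 -2.812
v -3.096 -3.838 -1.56
v -2.952 -2.685 -1.067
v -4.248 -3.055 -3.053
v -4.104 -1.902 -2.56
v -2.619 -2.706 -2.731
v -4.581 -3.034 -1.389
v -4.534 -2.312 -1.554
v -4.116 -2.597 -1.012
v -2.947 -2.047 -2.64
v -2.528 -2.331 -2.097
v -3.463 -1.774 -1.591
v -4.672 -3.409 -2.023
v -4.253 -3.693 -1.48
v -3.084 -3.143 -3.108
v -2.666 -3.428 -2.566
v -3.737 -3.966 -2.529
v -2.604 -3.499 -1.831
v -3.585 -3.663 -1.16
v -3.676 -4.038 -1.793
v -3.069 -3.936 -2.208
v -2.519 -2.822 -1.541
v -3.5 -2.986 -0.87
v -3.453 -2.264 -1.035
v -2.847 -2.163 -1.449
v -2.923 -3.33 -1.183
v -3.7 -2.754 -3.25
v -4.681 -2.918 -2.579
v -4.353 -3.577 -2.671
v -3.747 -3.476 -3.085
v -3.615 -2.077 -2.96
v -4.596 -2.241 -2.289
v -4.131 -1.804 -1.912
v -3.524 -1.702 -2.327
v -4.277 -2.41 -2.937
v -1.501 -4.263 0.396
v -0.588 -3.772 0.487
v -1.086 -3.007 1.355
v -1.999 -3.497 1.264
v -0.983 -3.46 -0.015
v -1.481 -2.694 0.853
v -1.62 -3.523 -0.325
v -2.119 -2.757 0.543
v -2.202 -3.932 -0.298
v -2.7 -3.167 0.57
v -2.455 -4.496 0.054
v -2.953 -3.731 0.922
v -2.262 -4.951 0.566
v -2.76 -4.185 1.434
v -1.713 -5.084 0.998
v -2.211 -4.318 1.866
v -1.064 -4.832 1.149
v -1.563 -4.067 2.017
v -0.62 -4.314 0.947
v -1.119 -3.549 1.815
f 2 4 1
f 5 2 1
f 1 4 3
f 3 5 1
f 2 8 4
f 6 2 5
f 6 8 2
f 4 8 3
f 7 5 3
f 3 8 7
f 7 6 5
f 8 6 7
f 10 9 13
f 10 13 11
f 11 13 14
f 11 14 12
f 13 9 15
f 13 15 14
f 14 15 16
f 14 16 12
f 15 9 17
f 15 17 16
f 16 17 18
f 16 18 12
f 17 9 19
f 17 19 18
f 18 19 20
f 18 20 12
f 19 9 21
f 19 21 20
f 20 21 22
f 20 22 12
f 21 9 23
f 21 23 22
f 22 23 24
f 22 24 12
f 23 9 25
f 23 25 24
f 24 25 26
f 24 26 12
f 25 9 27
f 25 27 26
f 26 27 28
f 26 28 12
f 27 9 29
f 27 29 28
f 28 29 30
f 28 30 12
f 29 9 10
f 29 10 30
f 30 10 11
f 30 11 12
f 32 31 34
f 32 34 33
f 34 31 35
f 34 35 33
f 35 31 36
f 35 36 33
f 36 31 37
f 36 37 33
f 37 31 38
f 37 38 33
f 38 31 39
f 38 39 33
f 39 31 40
f 39 40 33
f 40 31 41
f 40 41 33
f 41 31 42
f 41 42 33
f 42 31 43
f 42 43 33
f 43 31 44
f 43 44 33
f 44 31 45
f 44 45 33
f 45 31 32
f 45 32 33
f 46 83 62
f 83 57 86
f 62 86 51
f 83 86 62
f 46 62 58
f 62 51 63
f 58 63 47
f 62 63 58
f 46 58 67
f 58 47 68
f 67 68 53
f 58 68 67
f 46 67 79
f 67 53 82
f 79 82 56
f 67 82 79
f 46 79 83
f 79 56 87
f 83 87 57
f 79 87 83
f 47 63 74
f 63 51 77
f 74 77 55
f 63 77 74
f 51 86 64
f 86 57 85
f 64 85 50
f 86 85 64
f 57 87 84
f 87 56 80
f 84 80 48
f 87 80 84
f 56 82 81
f 82 53 69
f 81 69 52
f 82 69 81
f 53 68 73
f 68 47 70
f 73 70 54
f 68 70 73
f 49 75 61
f 75 55 76
f 61 76 50
f 75 76 61
f 49 61 59
f 61 50 60
f 59 60 48
f 61 60 59
f 49 59 66
f 59 48 65
f 66 65 52
f 59 65 66
f 49 66 71
f 66 52 72
f 71 72 54
f 66 72 71
f 49 71 75
f 71 54 78
f 75 78 55
f 71 78 75
f 50 76 64
f 76 55 77
f 64 77 51
f 76 77 64
f 48 60 84
f 60 50 85
f 84 85 57
f 60 85 84
f 52 65 81
f 65 48 80
f 81 80 56
f 65 80 81
f 54 72 73
f 72 52 69
f 73 69 53
f 72 69 73
f 55 78 74
f 78 54 70
f 74 70 47
f 78 70 74
f 89 88 92
f 89 92 90
f 90 92 93
f 90 93 91
f 92 88 94
f 92 94 93
f 93 94 95
f 93 95 91
f 94 88 96
f 94 96 95
f 95 96 97
f 95 97 91
f 96 88 98
f 96 98 97
f 97 98 99
f 97 99 91
f 98 88 100
f 98 100 99
f 99 100 101
f 99 101 91
f 100 88 102
f 100 102 101
f 101 102 103
f 101 103 91
f 102 88 104
f 102 104 103
f 103 104 105
f 103 105 91
f 104 88 106
f 104 106 105
f 105 106 107
f 105 107 91
f 106 88 89
f 106 89 107
f 107 89 90
f 107 90 91

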